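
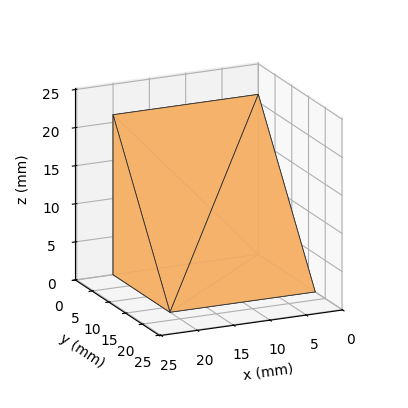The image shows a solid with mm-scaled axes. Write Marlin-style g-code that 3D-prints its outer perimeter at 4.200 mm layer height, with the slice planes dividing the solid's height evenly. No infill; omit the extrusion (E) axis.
Reading the render: the shape is a wedge (ramp): 20 × 17 mm base, rising to 21 mm along the y=0 edge and sloping linearly to z=0 at y=17 (dimensions read to the nearest mm from the axis ticks). For the g-code, the solid's height is divided into equal slices at the stated Δz and each level perimeter traced with G1 moves after a G0 lift.

; perimeter-only toolpath
G21 ; units = mm
G90 ; absolute positioning
G28 ; home
; layer 1
G0 Z4.200
G0 X0.000 Y0.000
G1 X20.000 Y0.000
G1 X20.000 Y13.600
G1 X0.000 Y13.600
G1 X0.000 Y0.000
; layer 2
G0 Z8.400
G0 X0.000 Y0.000
G1 X20.000 Y0.000
G1 X20.000 Y10.200
G1 X0.000 Y10.200
G1 X0.000 Y0.000
; layer 3
G0 Z12.600
G0 X0.000 Y0.000
G1 X20.000 Y0.000
G1 X20.000 Y6.800
G1 X0.000 Y6.800
G1 X0.000 Y0.000
; layer 4
G0 Z16.800
G0 X0.000 Y0.000
G1 X20.000 Y0.000
G1 X20.000 Y3.400
G1 X0.000 Y3.400
G1 X0.000 Y0.000
M2 ; end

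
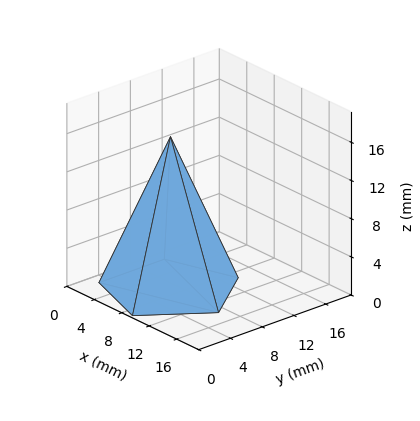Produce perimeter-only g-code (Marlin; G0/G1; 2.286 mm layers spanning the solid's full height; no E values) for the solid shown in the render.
Reading the render: the shape is a regular 5-sided pyramid, base circumscribed radius ≈ 7 mm, apex at z ≈ 16 mm (dimensions read to the nearest mm from the axis ticks). For the g-code, the solid's height is divided into equal slices at the stated Δz and each level perimeter traced with G1 moves after a G0 lift.

; perimeter-only toolpath
G21 ; units = mm
G90 ; absolute positioning
G28 ; home
; layer 1
G0 Z2.286
G0 X13.000 Y7.000
G1 X8.854 Y12.706
G1 X2.146 Y10.526
G1 X2.146 Y3.474
G1 X8.854 Y1.294
G1 X13.000 Y7.000
; layer 2
G0 Z4.571
G0 X12.000 Y7.000
G1 X8.545 Y11.755
G1 X2.955 Y9.939
G1 X2.955 Y4.061
G1 X8.545 Y2.245
G1 X12.000 Y7.000
; layer 3
G0 Z6.857
G0 X11.000 Y7.000
G1 X8.236 Y10.804
G1 X3.764 Y9.351
G1 X3.764 Y4.649
G1 X8.236 Y3.196
G1 X11.000 Y7.000
; layer 4
G0 Z9.143
G0 X10.000 Y7.000
G1 X7.927 Y9.853
G1 X4.573 Y8.763
G1 X4.573 Y5.237
G1 X7.927 Y4.147
G1 X10.000 Y7.000
; layer 5
G0 Z11.429
G0 X9.000 Y7.000
G1 X7.618 Y8.902
G1 X5.382 Y8.175
G1 X5.382 Y5.825
G1 X7.618 Y5.098
G1 X9.000 Y7.000
; layer 6
G0 Z13.714
G0 X8.000 Y7.000
G1 X7.309 Y7.951
G1 X6.191 Y7.588
G1 X6.191 Y6.412
G1 X7.309 Y6.049
G1 X8.000 Y7.000
M2 ; end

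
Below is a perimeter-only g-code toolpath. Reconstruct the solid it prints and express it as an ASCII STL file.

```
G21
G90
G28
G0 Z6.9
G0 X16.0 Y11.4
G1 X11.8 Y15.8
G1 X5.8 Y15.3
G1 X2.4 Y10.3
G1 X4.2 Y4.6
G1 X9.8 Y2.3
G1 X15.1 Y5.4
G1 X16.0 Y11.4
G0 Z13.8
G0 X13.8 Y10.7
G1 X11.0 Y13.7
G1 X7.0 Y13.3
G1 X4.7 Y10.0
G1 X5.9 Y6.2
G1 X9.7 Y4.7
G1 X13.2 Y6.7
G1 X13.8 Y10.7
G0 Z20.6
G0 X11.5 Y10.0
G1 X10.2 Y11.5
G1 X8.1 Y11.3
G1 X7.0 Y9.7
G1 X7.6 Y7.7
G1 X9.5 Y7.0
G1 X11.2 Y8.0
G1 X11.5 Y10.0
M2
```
solid part
  facet normal 0.0000 0.0000 -1.0000
    outer loop
      vertex 4.6 17.3 0.0
      vertex 12.7 18.0 0.0
      vertex 18.2 12.1 0.0
    endloop
  endfacet
  facet normal 0.0000 0.0000 -1.0000
    outer loop
      vertex 0.1 10.7 0.0
      vertex 4.6 17.3 0.0
      vertex 18.2 12.1 0.0
    endloop
  endfacet
  facet normal 0.0000 0.0000 -1.0000
    outer loop
      vertex 2.5 3.0 0.0
      vertex 0.1 10.7 0.0
      vertex 18.2 12.1 0.0
    endloop
  endfacet
  facet normal 0.0000 0.0000 -1.0000
    outer loop
      vertex 10.0 0.0 0.0
      vertex 2.5 3.0 0.0
      vertex 18.2 12.1 0.0
    endloop
  endfacet
  facet normal 0.0000 0.0000 -1.0000
    outer loop
      vertex 17.0 4.1 0.0
      vertex 10.0 0.0 0.0
      vertex 18.2 12.1 0.0
    endloop
  endfacet
  facet normal 0.6994 0.6520 0.2927
    outer loop
      vertex 18.2 12.1 0.0
      vertex 12.7 18.0 0.0
      vertex 9.3 9.3 27.5
    endloop
  endfacet
  facet normal -0.0824 0.9531 0.2913
    outer loop
      vertex 12.7 18.0 0.0
      vertex 4.6 17.3 0.0
      vertex 9.3 9.3 27.5
    endloop
  endfacet
  facet normal -0.7903 0.5388 0.2918
    outer loop
      vertex 4.6 17.3 0.0
      vertex 0.1 10.7 0.0
      vertex 9.3 9.3 27.5
    endloop
  endfacet
  facet normal -0.9134 -0.2847 0.2911
    outer loop
      vertex 0.1 10.7 0.0
      vertex 2.5 3.0 0.0
      vertex 9.3 9.3 27.5
    endloop
  endfacet
  facet normal -0.3553 -0.8882 0.2913
    outer loop
      vertex 2.5 3.0 0.0
      vertex 10.0 0.0 0.0
      vertex 9.3 9.3 27.5
    endloop
  endfacet
  facet normal 0.4835 -0.8254 0.2914
    outer loop
      vertex 10.0 0.0 0.0
      vertex 17.0 4.1 0.0
      vertex 9.3 9.3 27.5
    endloop
  endfacet
  facet normal 0.9459 -0.1419 0.2917
    outer loop
      vertex 17.0 4.1 0.0
      vertex 18.2 12.1 0.0
      vertex 9.3 9.3 27.5
    endloop
  endfacet
endsolid part

The G0 Z moves step by Δz≈6.9 mm. The G1 loops shrink linearly with z, so the solid tapers from its base footprint up to z≈27.5. Closing with a flat bottom cap and the tapered top and triangulating gives 12 facets — a regular 7-sided pyramid, base circumscribed radius ≈ 9.3 mm, apex at z ≈ 27.5 mm.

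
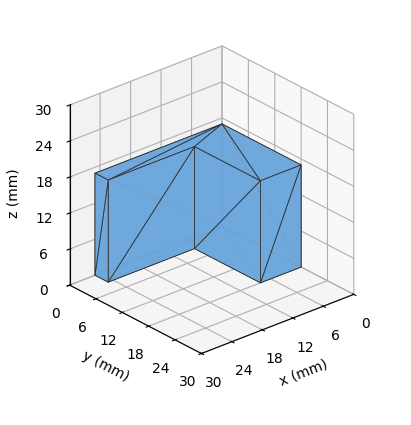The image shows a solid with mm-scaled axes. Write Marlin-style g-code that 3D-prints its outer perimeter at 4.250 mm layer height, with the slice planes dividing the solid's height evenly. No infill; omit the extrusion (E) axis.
Reading the render: the shape is an L-shaped prism: outer 25 × 18 mm, arm thicknesses ≈ 3 mm (horizontal) and 8 mm (vertical), extruded 17 mm in z (dimensions read to the nearest mm from the axis ticks). For the g-code, the solid's height is divided into equal slices at the stated Δz and each level perimeter traced with G1 moves after a G0 lift.

; perimeter-only toolpath
G21 ; units = mm
G90 ; absolute positioning
G28 ; home
; layer 1
G0 Z4.250
G0 X0.000 Y0.000
G1 X25.000 Y0.000
G1 X25.000 Y3.000
G1 X8.000 Y3.000
G1 X8.000 Y18.000
G1 X0.000 Y18.000
G1 X0.000 Y0.000
; layer 2
G0 Z8.500
G0 X0.000 Y0.000
G1 X25.000 Y0.000
G1 X25.000 Y3.000
G1 X8.000 Y3.000
G1 X8.000 Y18.000
G1 X0.000 Y18.000
G1 X0.000 Y0.000
; layer 3
G0 Z12.750
G0 X0.000 Y0.000
G1 X25.000 Y0.000
G1 X25.000 Y3.000
G1 X8.000 Y3.000
G1 X8.000 Y18.000
G1 X0.000 Y18.000
G1 X0.000 Y0.000
; layer 4
G0 Z17.000
G0 X0.000 Y0.000
G1 X25.000 Y0.000
G1 X25.000 Y3.000
G1 X8.000 Y3.000
G1 X8.000 Y18.000
G1 X0.000 Y18.000
G1 X0.000 Y0.000
M2 ; end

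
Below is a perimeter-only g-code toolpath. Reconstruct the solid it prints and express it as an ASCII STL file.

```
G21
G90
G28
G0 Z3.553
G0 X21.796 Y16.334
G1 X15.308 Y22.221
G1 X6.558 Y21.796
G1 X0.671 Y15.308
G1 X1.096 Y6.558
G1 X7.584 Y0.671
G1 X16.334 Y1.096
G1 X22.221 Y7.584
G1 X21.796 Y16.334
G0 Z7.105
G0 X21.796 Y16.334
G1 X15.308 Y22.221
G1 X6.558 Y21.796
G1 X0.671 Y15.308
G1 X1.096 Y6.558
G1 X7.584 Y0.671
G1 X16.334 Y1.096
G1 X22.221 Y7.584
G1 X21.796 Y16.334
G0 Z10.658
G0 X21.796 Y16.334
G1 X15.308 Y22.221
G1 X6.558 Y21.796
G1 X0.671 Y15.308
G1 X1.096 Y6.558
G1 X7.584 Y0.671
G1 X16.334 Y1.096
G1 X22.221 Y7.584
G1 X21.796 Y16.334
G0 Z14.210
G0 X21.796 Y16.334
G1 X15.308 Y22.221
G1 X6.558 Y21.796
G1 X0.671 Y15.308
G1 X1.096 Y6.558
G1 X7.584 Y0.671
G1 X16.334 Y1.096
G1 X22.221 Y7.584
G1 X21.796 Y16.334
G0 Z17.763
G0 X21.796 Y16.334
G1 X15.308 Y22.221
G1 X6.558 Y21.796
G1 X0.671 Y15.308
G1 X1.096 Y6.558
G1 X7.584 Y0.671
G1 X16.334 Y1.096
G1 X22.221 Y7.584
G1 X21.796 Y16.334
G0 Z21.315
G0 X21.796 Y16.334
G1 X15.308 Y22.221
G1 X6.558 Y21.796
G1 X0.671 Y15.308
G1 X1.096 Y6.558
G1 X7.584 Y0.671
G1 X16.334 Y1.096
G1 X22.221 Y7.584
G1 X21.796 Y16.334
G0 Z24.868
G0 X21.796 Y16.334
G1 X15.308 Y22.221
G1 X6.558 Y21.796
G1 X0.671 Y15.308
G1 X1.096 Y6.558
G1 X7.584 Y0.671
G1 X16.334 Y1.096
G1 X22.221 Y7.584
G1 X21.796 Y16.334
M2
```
solid part
  facet normal 0.0000 0.0000 -1.0000
    outer loop
      vertex 6.558 21.796 0.000
      vertex 15.308 22.221 0.000
      vertex 21.796 16.334 0.000
    endloop
  endfacet
  facet normal 0.0000 0.0000 -1.0000
    outer loop
      vertex 0.671 15.308 0.000
      vertex 6.558 21.796 0.000
      vertex 21.796 16.334 0.000
    endloop
  endfacet
  facet normal 0.0000 0.0000 -1.0000
    outer loop
      vertex 1.096 6.558 0.000
      vertex 0.671 15.308 0.000
      vertex 21.796 16.334 0.000
    endloop
  endfacet
  facet normal 0.0000 0.0000 -1.0000
    outer loop
      vertex 7.584 0.671 0.000
      vertex 1.096 6.558 0.000
      vertex 21.796 16.334 0.000
    endloop
  endfacet
  facet normal 0.0000 0.0000 -1.0000
    outer loop
      vertex 16.334 1.096 0.000
      vertex 7.584 0.671 0.000
      vertex 21.796 16.334 0.000
    endloop
  endfacet
  facet normal 0.0000 0.0000 -1.0000
    outer loop
      vertex 22.221 7.584 0.000
      vertex 16.334 1.096 0.000
      vertex 21.796 16.334 0.000
    endloop
  endfacet
  facet normal 0.0000 0.0000 1.0000
    outer loop
      vertex 21.796 16.334 24.868
      vertex 15.308 22.221 24.868
      vertex 6.558 21.796 24.868
    endloop
  endfacet
  facet normal 0.0000 0.0000 1.0000
    outer loop
      vertex 21.796 16.334 24.868
      vertex 6.558 21.796 24.868
      vertex 0.671 15.308 24.868
    endloop
  endfacet
  facet normal 0.0000 0.0000 1.0000
    outer loop
      vertex 21.796 16.334 24.868
      vertex 0.671 15.308 24.868
      vertex 1.096 6.558 24.868
    endloop
  endfacet
  facet normal 0.0000 0.0000 1.0000
    outer loop
      vertex 21.796 16.334 24.868
      vertex 1.096 6.558 24.868
      vertex 7.584 0.671 24.868
    endloop
  endfacet
  facet normal 0.0000 0.0000 1.0000
    outer loop
      vertex 21.796 16.334 24.868
      vertex 7.584 0.671 24.868
      vertex 16.334 1.096 24.868
    endloop
  endfacet
  facet normal 0.0000 0.0000 1.0000
    outer loop
      vertex 21.796 16.334 24.868
      vertex 16.334 1.096 24.868
      vertex 22.221 7.584 24.868
    endloop
  endfacet
  facet normal 0.6720 0.7406 0.0000
    outer loop
      vertex 21.796 16.334 0.000
      vertex 15.308 22.221 0.000
      vertex 15.308 22.221 24.868
    endloop
  endfacet
  facet normal 0.6720 0.7406 0.0000
    outer loop
      vertex 21.796 16.334 0.000
      vertex 15.308 22.221 24.868
      vertex 21.796 16.334 24.868
    endloop
  endfacet
  facet normal -0.0485 0.9988 0.0000
    outer loop
      vertex 15.308 22.221 0.000
      vertex 6.558 21.796 0.000
      vertex 6.558 21.796 24.868
    endloop
  endfacet
  facet normal -0.0485 0.9988 0.0000
    outer loop
      vertex 15.308 22.221 0.000
      vertex 6.558 21.796 24.868
      vertex 15.308 22.221 24.868
    endloop
  endfacet
  facet normal -0.7406 0.6720 0.0000
    outer loop
      vertex 6.558 21.796 0.000
      vertex 0.671 15.308 0.000
      vertex 0.671 15.308 24.868
    endloop
  endfacet
  facet normal -0.7406 0.6720 0.0000
    outer loop
      vertex 6.558 21.796 0.000
      vertex 0.671 15.308 24.868
      vertex 6.558 21.796 24.868
    endloop
  endfacet
  facet normal -0.9988 -0.0485 0.0000
    outer loop
      vertex 0.671 15.308 0.000
      vertex 1.096 6.558 0.000
      vertex 1.096 6.558 24.868
    endloop
  endfacet
  facet normal -0.9988 -0.0485 0.0000
    outer loop
      vertex 0.671 15.308 0.000
      vertex 1.096 6.558 24.868
      vertex 0.671 15.308 24.868
    endloop
  endfacet
  facet normal -0.6720 -0.7406 0.0000
    outer loop
      vertex 1.096 6.558 0.000
      vertex 7.584 0.671 0.000
      vertex 7.584 0.671 24.868
    endloop
  endfacet
  facet normal -0.6720 -0.7406 0.0000
    outer loop
      vertex 1.096 6.558 0.000
      vertex 7.584 0.671 24.868
      vertex 1.096 6.558 24.868
    endloop
  endfacet
  facet normal 0.0485 -0.9988 0.0000
    outer loop
      vertex 7.584 0.671 0.000
      vertex 16.334 1.096 0.000
      vertex 16.334 1.096 24.868
    endloop
  endfacet
  facet normal 0.0485 -0.9988 0.0000
    outer loop
      vertex 7.584 0.671 0.000
      vertex 16.334 1.096 24.868
      vertex 7.584 0.671 24.868
    endloop
  endfacet
  facet normal 0.7406 -0.6720 0.0000
    outer loop
      vertex 16.334 1.096 0.000
      vertex 22.221 7.584 0.000
      vertex 22.221 7.584 24.868
    endloop
  endfacet
  facet normal 0.7406 -0.6720 0.0000
    outer loop
      vertex 16.334 1.096 0.000
      vertex 22.221 7.584 24.868
      vertex 16.334 1.096 24.868
    endloop
  endfacet
  facet normal 0.9988 0.0485 0.0000
    outer loop
      vertex 22.221 7.584 0.000
      vertex 21.796 16.334 0.000
      vertex 21.796 16.334 24.868
    endloop
  endfacet
  facet normal 0.9988 0.0485 0.0000
    outer loop
      vertex 22.221 7.584 0.000
      vertex 21.796 16.334 24.868
      vertex 22.221 7.584 24.868
    endloop
  endfacet
endsolid part

The G0 Z moves step by Δz≈3.553 mm. Every layer's G1 loop is the same polygon, so the solid is a straight extrusion of it from z=0 to z≈24.9. Closing with flat bottom and top caps and triangulating gives 28 facets — a regular 8-sided prism (a cylinder approximated with 8 flat sides), circumscribed radius ≈ 11.4 mm, height ≈ 24.9 mm.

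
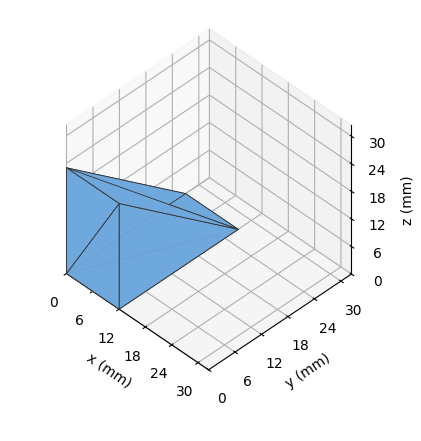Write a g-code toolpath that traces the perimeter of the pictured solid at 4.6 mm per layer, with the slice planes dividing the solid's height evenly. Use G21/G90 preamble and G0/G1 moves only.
Reading the render: the shape is a wedge (ramp): 12 × 27 mm base, rising to 23 mm along the y=0 edge and sloping linearly to z=0 at y=27 (dimensions read to the nearest mm from the axis ticks). For the g-code, the solid's height is divided into equal slices at the stated Δz and each level perimeter traced with G1 moves after a G0 lift.

; perimeter-only toolpath
G21 ; units = mm
G90 ; absolute positioning
G28 ; home
; layer 1
G0 Z4.6
G0 X0.0 Y0.0
G1 X12.0 Y0.0
G1 X12.0 Y21.6
G1 X0.0 Y21.6
G1 X0.0 Y0.0
; layer 2
G0 Z9.2
G0 X0.0 Y0.0
G1 X12.0 Y0.0
G1 X12.0 Y16.2
G1 X0.0 Y16.2
G1 X0.0 Y0.0
; layer 3
G0 Z13.8
G0 X0.0 Y0.0
G1 X12.0 Y0.0
G1 X12.0 Y10.8
G1 X0.0 Y10.8
G1 X0.0 Y0.0
; layer 4
G0 Z18.4
G0 X0.0 Y0.0
G1 X12.0 Y0.0
G1 X12.0 Y5.4
G1 X0.0 Y5.4
G1 X0.0 Y0.0
M2 ; end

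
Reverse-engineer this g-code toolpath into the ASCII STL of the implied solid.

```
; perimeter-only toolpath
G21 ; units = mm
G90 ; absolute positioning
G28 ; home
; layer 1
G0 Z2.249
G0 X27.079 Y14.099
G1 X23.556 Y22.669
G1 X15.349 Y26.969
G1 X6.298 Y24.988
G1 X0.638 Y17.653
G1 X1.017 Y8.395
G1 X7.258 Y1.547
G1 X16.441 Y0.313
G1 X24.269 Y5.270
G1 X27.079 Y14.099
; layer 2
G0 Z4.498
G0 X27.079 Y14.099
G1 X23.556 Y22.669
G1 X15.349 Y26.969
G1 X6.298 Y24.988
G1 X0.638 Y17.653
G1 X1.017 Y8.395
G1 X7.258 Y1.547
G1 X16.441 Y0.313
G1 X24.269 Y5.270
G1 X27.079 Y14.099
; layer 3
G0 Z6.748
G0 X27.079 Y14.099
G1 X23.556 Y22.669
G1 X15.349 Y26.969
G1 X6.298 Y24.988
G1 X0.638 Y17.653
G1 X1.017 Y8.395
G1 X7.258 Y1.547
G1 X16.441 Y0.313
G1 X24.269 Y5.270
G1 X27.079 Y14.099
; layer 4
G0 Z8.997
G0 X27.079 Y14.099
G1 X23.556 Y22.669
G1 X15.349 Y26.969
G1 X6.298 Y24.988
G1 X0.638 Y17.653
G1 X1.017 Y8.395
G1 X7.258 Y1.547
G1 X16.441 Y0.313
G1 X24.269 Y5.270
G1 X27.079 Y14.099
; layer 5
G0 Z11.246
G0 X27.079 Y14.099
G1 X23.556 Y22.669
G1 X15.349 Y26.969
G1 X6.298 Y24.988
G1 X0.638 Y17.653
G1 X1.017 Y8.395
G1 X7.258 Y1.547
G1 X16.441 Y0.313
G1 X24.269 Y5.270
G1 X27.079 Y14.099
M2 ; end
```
solid part
  facet normal 0.0000 0.0000 -1.0000
    outer loop
      vertex 15.349 26.969 0.000
      vertex 23.556 22.669 0.000
      vertex 27.079 14.099 0.000
    endloop
  endfacet
  facet normal 0.0000 0.0000 -1.0000
    outer loop
      vertex 6.298 24.988 0.000
      vertex 15.349 26.969 0.000
      vertex 27.079 14.099 0.000
    endloop
  endfacet
  facet normal 0.0000 0.0000 -1.0000
    outer loop
      vertex 0.638 17.653 0.000
      vertex 6.298 24.988 0.000
      vertex 27.079 14.099 0.000
    endloop
  endfacet
  facet normal 0.0000 0.0000 -1.0000
    outer loop
      vertex 1.017 8.395 0.000
      vertex 0.638 17.653 0.000
      vertex 27.079 14.099 0.000
    endloop
  endfacet
  facet normal 0.0000 0.0000 -1.0000
    outer loop
      vertex 7.258 1.547 0.000
      vertex 1.017 8.395 0.000
      vertex 27.079 14.099 0.000
    endloop
  endfacet
  facet normal 0.0000 0.0000 -1.0000
    outer loop
      vertex 16.441 0.313 0.000
      vertex 7.258 1.547 0.000
      vertex 27.079 14.099 0.000
    endloop
  endfacet
  facet normal 0.0000 0.0000 -1.0000
    outer loop
      vertex 24.269 5.270 0.000
      vertex 16.441 0.313 0.000
      vertex 27.079 14.099 0.000
    endloop
  endfacet
  facet normal 0.0000 0.0000 1.0000
    outer loop
      vertex 27.079 14.099 11.246
      vertex 23.556 22.669 11.246
      vertex 15.349 26.969 11.246
    endloop
  endfacet
  facet normal 0.0000 0.0000 1.0000
    outer loop
      vertex 27.079 14.099 11.246
      vertex 15.349 26.969 11.246
      vertex 6.298 24.988 11.246
    endloop
  endfacet
  facet normal 0.0000 0.0000 1.0000
    outer loop
      vertex 27.079 14.099 11.246
      vertex 6.298 24.988 11.246
      vertex 0.638 17.653 11.246
    endloop
  endfacet
  facet normal 0.0000 0.0000 1.0000
    outer loop
      vertex 27.079 14.099 11.246
      vertex 0.638 17.653 11.246
      vertex 1.017 8.395 11.246
    endloop
  endfacet
  facet normal 0.0000 0.0000 1.0000
    outer loop
      vertex 27.079 14.099 11.246
      vertex 1.017 8.395 11.246
      vertex 7.258 1.547 11.246
    endloop
  endfacet
  facet normal 0.0000 0.0000 1.0000
    outer loop
      vertex 27.079 14.099 11.246
      vertex 7.258 1.547 11.246
      vertex 16.441 0.313 11.246
    endloop
  endfacet
  facet normal 0.0000 0.0000 1.0000
    outer loop
      vertex 27.079 14.099 11.246
      vertex 16.441 0.313 11.246
      vertex 24.269 5.270 11.246
    endloop
  endfacet
  facet normal 0.9249 0.3802 0.0000
    outer loop
      vertex 27.079 14.099 0.000
      vertex 23.556 22.669 0.000
      vertex 23.556 22.669 11.246
    endloop
  endfacet
  facet normal 0.9249 0.3802 0.0000
    outer loop
      vertex 27.079 14.099 0.000
      vertex 23.556 22.669 11.246
      vertex 27.079 14.099 11.246
    endloop
  endfacet
  facet normal 0.4641 0.8858 0.0000
    outer loop
      vertex 23.556 22.669 0.000
      vertex 15.349 26.969 0.000
      vertex 15.349 26.969 11.246
    endloop
  endfacet
  facet normal 0.4641 0.8858 0.0000
    outer loop
      vertex 23.556 22.669 0.000
      vertex 15.349 26.969 11.246
      vertex 23.556 22.669 11.246
    endloop
  endfacet
  facet normal -0.2138 0.9769 0.0000
    outer loop
      vertex 15.349 26.969 0.000
      vertex 6.298 24.988 0.000
      vertex 6.298 24.988 11.246
    endloop
  endfacet
  facet normal -0.2138 0.9769 0.0000
    outer loop
      vertex 15.349 26.969 0.000
      vertex 6.298 24.988 11.246
      vertex 15.349 26.969 11.246
    endloop
  endfacet
  facet normal -0.7917 0.6109 0.0000
    outer loop
      vertex 6.298 24.988 0.000
      vertex 0.638 17.653 0.000
      vertex 0.638 17.653 11.246
    endloop
  endfacet
  facet normal -0.7917 0.6109 0.0000
    outer loop
      vertex 6.298 24.988 0.000
      vertex 0.638 17.653 11.246
      vertex 6.298 24.988 11.246
    endloop
  endfacet
  facet normal -0.9992 -0.0409 0.0000
    outer loop
      vertex 0.638 17.653 0.000
      vertex 1.017 8.395 0.000
      vertex 1.017 8.395 11.246
    endloop
  endfacet
  facet normal -0.9992 -0.0409 0.0000
    outer loop
      vertex 0.638 17.653 0.000
      vertex 1.017 8.395 11.246
      vertex 0.638 17.653 11.246
    endloop
  endfacet
  facet normal -0.7391 -0.6736 0.0000
    outer loop
      vertex 1.017 8.395 0.000
      vertex 7.258 1.547 0.000
      vertex 7.258 1.547 11.246
    endloop
  endfacet
  facet normal -0.7391 -0.6736 0.0000
    outer loop
      vertex 1.017 8.395 0.000
      vertex 7.258 1.547 11.246
      vertex 1.017 8.395 11.246
    endloop
  endfacet
  facet normal -0.1332 -0.9911 0.0000
    outer loop
      vertex 7.258 1.547 0.000
      vertex 16.441 0.313 0.000
      vertex 16.441 0.313 11.246
    endloop
  endfacet
  facet normal -0.1332 -0.9911 0.0000
    outer loop
      vertex 7.258 1.547 0.000
      vertex 16.441 0.313 11.246
      vertex 7.258 1.547 11.246
    endloop
  endfacet
  facet normal 0.5350 -0.8449 0.0000
    outer loop
      vertex 16.441 0.313 0.000
      vertex 24.269 5.270 0.000
      vertex 24.269 5.270 11.246
    endloop
  endfacet
  facet normal 0.5350 -0.8449 0.0000
    outer loop
      vertex 16.441 0.313 0.000
      vertex 24.269 5.270 11.246
      vertex 16.441 0.313 11.246
    endloop
  endfacet
  facet normal 0.9529 -0.3033 0.0000
    outer loop
      vertex 24.269 5.270 0.000
      vertex 27.079 14.099 0.000
      vertex 27.079 14.099 11.246
    endloop
  endfacet
  facet normal 0.9529 -0.3033 0.0000
    outer loop
      vertex 24.269 5.270 0.000
      vertex 27.079 14.099 11.246
      vertex 24.269 5.270 11.246
    endloop
  endfacet
endsolid part

The G0 Z moves step by Δz≈2.249 mm. Every layer's G1 loop is the same polygon, so the solid is a straight extrusion of it from z=0 to z≈11.2. Closing with flat bottom and top caps and triangulating gives 32 facets — a regular 9-sided prism (a cylinder approximated with 9 flat sides), circumscribed radius ≈ 13.5 mm, height ≈ 11.2 mm.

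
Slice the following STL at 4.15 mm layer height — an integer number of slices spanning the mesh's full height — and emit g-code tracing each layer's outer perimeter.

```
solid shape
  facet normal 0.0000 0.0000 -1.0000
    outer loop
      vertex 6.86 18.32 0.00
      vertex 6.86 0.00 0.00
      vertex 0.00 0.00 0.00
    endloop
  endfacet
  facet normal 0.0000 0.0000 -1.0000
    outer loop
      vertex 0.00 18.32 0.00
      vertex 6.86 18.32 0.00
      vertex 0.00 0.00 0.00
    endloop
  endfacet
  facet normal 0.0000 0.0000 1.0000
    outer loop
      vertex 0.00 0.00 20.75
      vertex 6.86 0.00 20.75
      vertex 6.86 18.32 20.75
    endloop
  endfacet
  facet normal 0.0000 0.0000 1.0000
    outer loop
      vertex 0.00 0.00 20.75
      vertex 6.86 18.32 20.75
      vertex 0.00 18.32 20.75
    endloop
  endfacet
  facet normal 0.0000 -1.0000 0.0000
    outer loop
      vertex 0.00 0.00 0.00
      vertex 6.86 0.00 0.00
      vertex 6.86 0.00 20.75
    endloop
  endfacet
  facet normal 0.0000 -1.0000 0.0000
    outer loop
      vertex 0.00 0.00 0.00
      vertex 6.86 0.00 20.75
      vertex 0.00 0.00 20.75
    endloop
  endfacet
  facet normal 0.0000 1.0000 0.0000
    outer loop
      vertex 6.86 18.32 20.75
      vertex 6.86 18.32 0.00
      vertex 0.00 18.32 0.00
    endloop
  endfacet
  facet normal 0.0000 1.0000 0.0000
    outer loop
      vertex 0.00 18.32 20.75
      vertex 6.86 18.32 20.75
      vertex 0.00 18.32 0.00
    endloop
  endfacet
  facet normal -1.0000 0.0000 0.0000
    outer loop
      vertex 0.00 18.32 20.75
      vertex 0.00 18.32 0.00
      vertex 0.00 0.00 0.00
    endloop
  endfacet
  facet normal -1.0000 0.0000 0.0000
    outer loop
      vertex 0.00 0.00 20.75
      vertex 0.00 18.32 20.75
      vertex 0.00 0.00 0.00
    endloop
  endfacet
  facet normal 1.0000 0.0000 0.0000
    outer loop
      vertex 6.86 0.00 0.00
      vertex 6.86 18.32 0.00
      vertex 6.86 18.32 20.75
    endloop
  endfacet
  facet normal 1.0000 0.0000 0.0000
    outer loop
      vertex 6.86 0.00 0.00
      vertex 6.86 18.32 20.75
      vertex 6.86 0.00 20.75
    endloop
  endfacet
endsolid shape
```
; perimeter-only toolpath
G21 ; units = mm
G90 ; absolute positioning
G28 ; home
; layer 1
G0 Z4.15
G0 X0.00 Y0.00
G1 X6.86 Y0.00
G1 X6.86 Y18.32
G1 X0.00 Y18.32
G1 X0.00 Y0.00
; layer 2
G0 Z8.30
G0 X0.00 Y0.00
G1 X6.86 Y0.00
G1 X6.86 Y18.32
G1 X0.00 Y18.32
G1 X0.00 Y0.00
; layer 3
G0 Z12.45
G0 X0.00 Y0.00
G1 X6.86 Y0.00
G1 X6.86 Y18.32
G1 X0.00 Y18.32
G1 X0.00 Y0.00
; layer 4
G0 Z16.60
G0 X0.00 Y0.00
G1 X6.86 Y0.00
G1 X6.86 Y18.32
G1 X0.00 Y18.32
G1 X0.00 Y0.00
; layer 5
G0 Z20.75
G0 X0.00 Y0.00
G1 X6.86 Y0.00
G1 X6.86 Y18.32
G1 X0.00 Y18.32
G1 X0.00 Y0.00
M2 ; end

The solid is a rectangular box, roughly 6.86 × 18.3 mm footprint and 20.8 mm tall. Slicing at Δz = 4.15 mm — 5 equal slices spanning the solid's height, so layer i sits at z = i·h/5 — gives 5 non-empty perimeters. Each is a 4-segment closed polygon; G0 lifts to the layer z and rapids to the start vertex, then G1 traces the edges.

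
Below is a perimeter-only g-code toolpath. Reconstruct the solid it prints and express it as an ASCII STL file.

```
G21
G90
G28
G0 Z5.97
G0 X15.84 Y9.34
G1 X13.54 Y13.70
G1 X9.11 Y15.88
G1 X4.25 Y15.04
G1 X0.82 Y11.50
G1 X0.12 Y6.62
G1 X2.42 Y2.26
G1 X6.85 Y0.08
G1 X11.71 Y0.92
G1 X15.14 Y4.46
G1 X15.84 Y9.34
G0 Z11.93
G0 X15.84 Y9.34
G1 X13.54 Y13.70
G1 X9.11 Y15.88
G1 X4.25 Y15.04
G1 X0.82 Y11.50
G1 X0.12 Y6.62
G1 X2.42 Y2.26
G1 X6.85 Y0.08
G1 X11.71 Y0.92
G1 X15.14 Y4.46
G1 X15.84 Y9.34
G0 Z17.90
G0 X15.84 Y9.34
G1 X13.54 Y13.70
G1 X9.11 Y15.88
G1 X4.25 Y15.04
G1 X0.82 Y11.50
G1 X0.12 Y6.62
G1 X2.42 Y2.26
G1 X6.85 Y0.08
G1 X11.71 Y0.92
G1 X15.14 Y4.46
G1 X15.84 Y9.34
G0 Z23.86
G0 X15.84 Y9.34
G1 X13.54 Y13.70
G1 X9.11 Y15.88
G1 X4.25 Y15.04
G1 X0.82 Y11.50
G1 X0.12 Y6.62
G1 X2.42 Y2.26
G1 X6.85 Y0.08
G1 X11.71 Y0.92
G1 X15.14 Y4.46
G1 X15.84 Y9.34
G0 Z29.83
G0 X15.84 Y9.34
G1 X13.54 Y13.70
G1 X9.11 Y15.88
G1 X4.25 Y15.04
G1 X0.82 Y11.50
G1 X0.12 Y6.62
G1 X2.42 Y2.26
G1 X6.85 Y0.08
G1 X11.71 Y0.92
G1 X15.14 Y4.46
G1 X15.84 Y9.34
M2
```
solid part
  facet normal 0.0000 0.0000 -1.0000
    outer loop
      vertex 9.11 15.88 0.00
      vertex 13.54 13.70 0.00
      vertex 15.84 9.34 0.00
    endloop
  endfacet
  facet normal 0.0000 0.0000 -1.0000
    outer loop
      vertex 4.25 15.04 0.00
      vertex 9.11 15.88 0.00
      vertex 15.84 9.34 0.00
    endloop
  endfacet
  facet normal 0.0000 0.0000 -1.0000
    outer loop
      vertex 0.82 11.50 0.00
      vertex 4.25 15.04 0.00
      vertex 15.84 9.34 0.00
    endloop
  endfacet
  facet normal 0.0000 0.0000 -1.0000
    outer loop
      vertex 0.12 6.62 0.00
      vertex 0.82 11.50 0.00
      vertex 15.84 9.34 0.00
    endloop
  endfacet
  facet normal 0.0000 0.0000 -1.0000
    outer loop
      vertex 2.42 2.26 0.00
      vertex 0.12 6.62 0.00
      vertex 15.84 9.34 0.00
    endloop
  endfacet
  facet normal 0.0000 0.0000 -1.0000
    outer loop
      vertex 6.85 0.08 0.00
      vertex 2.42 2.26 0.00
      vertex 15.84 9.34 0.00
    endloop
  endfacet
  facet normal 0.0000 0.0000 -1.0000
    outer loop
      vertex 11.71 0.92 0.00
      vertex 6.85 0.08 0.00
      vertex 15.84 9.34 0.00
    endloop
  endfacet
  facet normal 0.0000 0.0000 -1.0000
    outer loop
      vertex 15.14 4.46 0.00
      vertex 11.71 0.92 0.00
      vertex 15.84 9.34 0.00
    endloop
  endfacet
  facet normal 0.0000 0.0000 1.0000
    outer loop
      vertex 15.84 9.34 29.83
      vertex 13.54 13.70 29.83
      vertex 9.11 15.88 29.83
    endloop
  endfacet
  facet normal 0.0000 0.0000 1.0000
    outer loop
      vertex 15.84 9.34 29.83
      vertex 9.11 15.88 29.83
      vertex 4.25 15.04 29.83
    endloop
  endfacet
  facet normal 0.0000 0.0000 1.0000
    outer loop
      vertex 15.84 9.34 29.83
      vertex 4.25 15.04 29.83
      vertex 0.82 11.50 29.83
    endloop
  endfacet
  facet normal 0.0000 0.0000 1.0000
    outer loop
      vertex 15.84 9.34 29.83
      vertex 0.82 11.50 29.83
      vertex 0.12 6.62 29.83
    endloop
  endfacet
  facet normal 0.0000 0.0000 1.0000
    outer loop
      vertex 15.84 9.34 29.83
      vertex 0.12 6.62 29.83
      vertex 2.42 2.26 29.83
    endloop
  endfacet
  facet normal 0.0000 0.0000 1.0000
    outer loop
      vertex 15.84 9.34 29.83
      vertex 2.42 2.26 29.83
      vertex 6.85 0.08 29.83
    endloop
  endfacet
  facet normal 0.0000 0.0000 1.0000
    outer loop
      vertex 15.84 9.34 29.83
      vertex 6.85 0.08 29.83
      vertex 11.71 0.92 29.83
    endloop
  endfacet
  facet normal 0.0000 0.0000 1.0000
    outer loop
      vertex 15.84 9.34 29.83
      vertex 11.71 0.92 29.83
      vertex 15.14 4.46 29.83
    endloop
  endfacet
  facet normal 0.8845 0.4666 0.0000
    outer loop
      vertex 15.84 9.34 0.00
      vertex 13.54 13.70 0.00
      vertex 13.54 13.70 29.83
    endloop
  endfacet
  facet normal 0.8845 0.4666 0.0000
    outer loop
      vertex 15.84 9.34 0.00
      vertex 13.54 13.70 29.83
      vertex 15.84 9.34 29.83
    endloop
  endfacet
  facet normal 0.4415 0.8972 0.0000
    outer loop
      vertex 13.54 13.70 0.00
      vertex 9.11 15.88 0.00
      vertex 9.11 15.88 29.83
    endloop
  endfacet
  facet normal 0.4415 0.8972 0.0000
    outer loop
      vertex 13.54 13.70 0.00
      vertex 9.11 15.88 29.83
      vertex 13.54 13.70 29.83
    endloop
  endfacet
  facet normal -0.1703 0.9854 0.0000
    outer loop
      vertex 9.11 15.88 0.00
      vertex 4.25 15.04 0.00
      vertex 4.25 15.04 29.83
    endloop
  endfacet
  facet normal -0.1703 0.9854 0.0000
    outer loop
      vertex 9.11 15.88 0.00
      vertex 4.25 15.04 29.83
      vertex 9.11 15.88 29.83
    endloop
  endfacet
  facet normal -0.7182 0.6959 0.0000
    outer loop
      vertex 4.25 15.04 0.00
      vertex 0.82 11.50 0.00
      vertex 0.82 11.50 29.83
    endloop
  endfacet
  facet normal -0.7182 0.6959 0.0000
    outer loop
      vertex 4.25 15.04 0.00
      vertex 0.82 11.50 29.83
      vertex 4.25 15.04 29.83
    endloop
  endfacet
  facet normal -0.9899 0.1420 0.0000
    outer loop
      vertex 0.82 11.50 0.00
      vertex 0.12 6.62 0.00
      vertex 0.12 6.62 29.83
    endloop
  endfacet
  facet normal -0.9899 0.1420 0.0000
    outer loop
      vertex 0.82 11.50 0.00
      vertex 0.12 6.62 29.83
      vertex 0.82 11.50 29.83
    endloop
  endfacet
  facet normal -0.8845 -0.4666 0.0000
    outer loop
      vertex 0.12 6.62 0.00
      vertex 2.42 2.26 0.00
      vertex 2.42 2.26 29.83
    endloop
  endfacet
  facet normal -0.8845 -0.4666 0.0000
    outer loop
      vertex 0.12 6.62 0.00
      vertex 2.42 2.26 29.83
      vertex 0.12 6.62 29.83
    endloop
  endfacet
  facet normal -0.4415 -0.8972 0.0000
    outer loop
      vertex 2.42 2.26 0.00
      vertex 6.85 0.08 0.00
      vertex 6.85 0.08 29.83
    endloop
  endfacet
  facet normal -0.4415 -0.8972 0.0000
    outer loop
      vertex 2.42 2.26 0.00
      vertex 6.85 0.08 29.83
      vertex 2.42 2.26 29.83
    endloop
  endfacet
  facet normal 0.1703 -0.9854 0.0000
    outer loop
      vertex 6.85 0.08 0.00
      vertex 11.71 0.92 0.00
      vertex 11.71 0.92 29.83
    endloop
  endfacet
  facet normal 0.1703 -0.9854 0.0000
    outer loop
      vertex 6.85 0.08 0.00
      vertex 11.71 0.92 29.83
      vertex 6.85 0.08 29.83
    endloop
  endfacet
  facet normal 0.7182 -0.6959 0.0000
    outer loop
      vertex 11.71 0.92 0.00
      vertex 15.14 4.46 0.00
      vertex 15.14 4.46 29.83
    endloop
  endfacet
  facet normal 0.7182 -0.6959 0.0000
    outer loop
      vertex 11.71 0.92 0.00
      vertex 15.14 4.46 29.83
      vertex 11.71 0.92 29.83
    endloop
  endfacet
  facet normal 0.9899 -0.1420 0.0000
    outer loop
      vertex 15.14 4.46 0.00
      vertex 15.84 9.34 0.00
      vertex 15.84 9.34 29.83
    endloop
  endfacet
  facet normal 0.9899 -0.1420 0.0000
    outer loop
      vertex 15.14 4.46 0.00
      vertex 15.84 9.34 29.83
      vertex 15.14 4.46 29.83
    endloop
  endfacet
endsolid part

The G0 Z moves step by Δz≈5.97 mm. Every layer's G1 loop is the same polygon, so the solid is a straight extrusion of it from z=0 to z≈29.8. Closing with flat bottom and top caps and triangulating gives 36 facets — a regular 10-sided prism (a cylinder approximated with 10 flat sides), circumscribed radius ≈ 7.98 mm, height ≈ 29.8 mm.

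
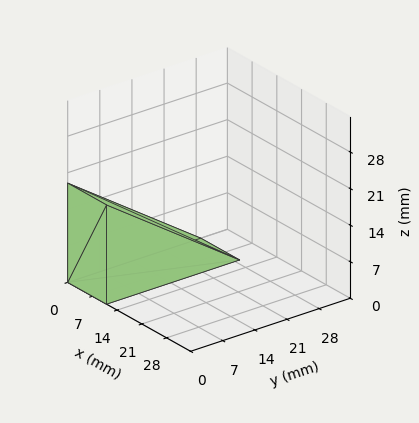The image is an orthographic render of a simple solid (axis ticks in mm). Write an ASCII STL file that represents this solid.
Reading the render: the shape is a wedge (ramp): 11 × 29 mm base, rising to 19 mm along the y=0 edge and sloping linearly to z=0 at y=29 (dimensions read to the nearest mm from the axis ticks). For the STL, each face is triangulated and given an outward normal.

solid part
  facet normal 0.0000 0.0000 -1.0000
    outer loop
      vertex 11.00 29.00 0.00
      vertex 11.00 0.00 0.00
      vertex 0.00 0.00 0.00
    endloop
  endfacet
  facet normal 0.0000 0.0000 -1.0000
    outer loop
      vertex 0.00 29.00 0.00
      vertex 11.00 29.00 0.00
      vertex 0.00 0.00 0.00
    endloop
  endfacet
  facet normal 0.0000 -1.0000 0.0000
    outer loop
      vertex 0.00 0.00 0.00
      vertex 11.00 0.00 0.00
      vertex 11.00 0.00 19.00
    endloop
  endfacet
  facet normal 0.0000 -1.0000 0.0000
    outer loop
      vertex 0.00 0.00 0.00
      vertex 11.00 0.00 19.00
      vertex 0.00 0.00 19.00
    endloop
  endfacet
  facet normal 0.0000 0.5480 0.8365
    outer loop
      vertex 0.00 0.00 19.00
      vertex 11.00 0.00 19.00
      vertex 11.00 29.00 0.00
    endloop
  endfacet
  facet normal 0.0000 0.5480 0.8365
    outer loop
      vertex 0.00 0.00 19.00
      vertex 11.00 29.00 0.00
      vertex 0.00 29.00 0.00
    endloop
  endfacet
  facet normal -1.0000 0.0000 0.0000
    outer loop
      vertex 0.00 0.00 19.00
      vertex 0.00 29.00 0.00
      vertex 0.00 0.00 0.00
    endloop
  endfacet
  facet normal 1.0000 0.0000 0.0000
    outer loop
      vertex 11.00 0.00 0.00
      vertex 11.00 29.00 0.00
      vertex 11.00 0.00 19.00
    endloop
  endfacet
endsolid part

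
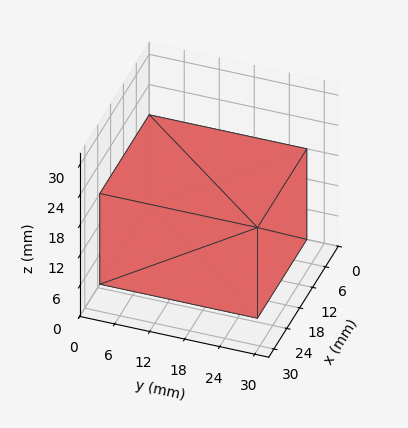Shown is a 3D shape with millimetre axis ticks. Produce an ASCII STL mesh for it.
Reading the render: the shape is a rectangular box, roughly 23 × 27 mm footprint and 18 mm tall (dimensions read to the nearest mm from the axis ticks). For the STL, each face is triangulated and given an outward normal.

solid part
  facet normal 0.0000 0.0000 -1.0000
    outer loop
      vertex 23.00 27.00 0.00
      vertex 23.00 0.00 0.00
      vertex 0.00 0.00 0.00
    endloop
  endfacet
  facet normal 0.0000 0.0000 -1.0000
    outer loop
      vertex 0.00 27.00 0.00
      vertex 23.00 27.00 0.00
      vertex 0.00 0.00 0.00
    endloop
  endfacet
  facet normal 0.0000 0.0000 1.0000
    outer loop
      vertex 0.00 0.00 18.00
      vertex 23.00 0.00 18.00
      vertex 23.00 27.00 18.00
    endloop
  endfacet
  facet normal 0.0000 0.0000 1.0000
    outer loop
      vertex 0.00 0.00 18.00
      vertex 23.00 27.00 18.00
      vertex 0.00 27.00 18.00
    endloop
  endfacet
  facet normal 0.0000 -1.0000 0.0000
    outer loop
      vertex 0.00 0.00 0.00
      vertex 23.00 0.00 0.00
      vertex 23.00 0.00 18.00
    endloop
  endfacet
  facet normal 0.0000 -1.0000 0.0000
    outer loop
      vertex 0.00 0.00 0.00
      vertex 23.00 0.00 18.00
      vertex 0.00 0.00 18.00
    endloop
  endfacet
  facet normal 0.0000 1.0000 0.0000
    outer loop
      vertex 23.00 27.00 18.00
      vertex 23.00 27.00 0.00
      vertex 0.00 27.00 0.00
    endloop
  endfacet
  facet normal 0.0000 1.0000 0.0000
    outer loop
      vertex 0.00 27.00 18.00
      vertex 23.00 27.00 18.00
      vertex 0.00 27.00 0.00
    endloop
  endfacet
  facet normal -1.0000 0.0000 0.0000
    outer loop
      vertex 0.00 27.00 18.00
      vertex 0.00 27.00 0.00
      vertex 0.00 0.00 0.00
    endloop
  endfacet
  facet normal -1.0000 0.0000 0.0000
    outer loop
      vertex 0.00 0.00 18.00
      vertex 0.00 27.00 18.00
      vertex 0.00 0.00 0.00
    endloop
  endfacet
  facet normal 1.0000 0.0000 0.0000
    outer loop
      vertex 23.00 0.00 0.00
      vertex 23.00 27.00 0.00
      vertex 23.00 27.00 18.00
    endloop
  endfacet
  facet normal 1.0000 0.0000 0.0000
    outer loop
      vertex 23.00 0.00 0.00
      vertex 23.00 27.00 18.00
      vertex 23.00 0.00 18.00
    endloop
  endfacet
endsolid part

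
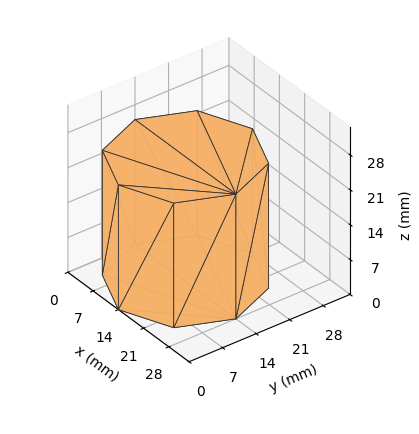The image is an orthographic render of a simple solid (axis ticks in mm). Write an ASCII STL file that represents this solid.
Reading the render: the shape is a regular 8-sided prism (a cylinder approximated with 8 flat sides), circumscribed radius ≈ 14 mm, height ≈ 25 mm (dimensions read to the nearest mm from the axis ticks). For the STL, each face is triangulated and given an outward normal.

solid part
  facet normal 0.0000 0.0000 -1.0000
    outer loop
      vertex 14.0 28.0 0.0
      vertex 23.9 23.9 0.0
      vertex 28.0 14.0 0.0
    endloop
  endfacet
  facet normal 0.0000 0.0000 -1.0000
    outer loop
      vertex 4.1 23.9 0.0
      vertex 14.0 28.0 0.0
      vertex 28.0 14.0 0.0
    endloop
  endfacet
  facet normal 0.0000 0.0000 -1.0000
    outer loop
      vertex 0.0 14.0 0.0
      vertex 4.1 23.9 0.0
      vertex 28.0 14.0 0.0
    endloop
  endfacet
  facet normal 0.0000 0.0000 -1.0000
    outer loop
      vertex 4.1 4.1 0.0
      vertex 0.0 14.0 0.0
      vertex 28.0 14.0 0.0
    endloop
  endfacet
  facet normal 0.0000 0.0000 -1.0000
    outer loop
      vertex 14.0 0.0 0.0
      vertex 4.1 4.1 0.0
      vertex 28.0 14.0 0.0
    endloop
  endfacet
  facet normal 0.0000 0.0000 -1.0000
    outer loop
      vertex 23.9 4.1 0.0
      vertex 14.0 0.0 0.0
      vertex 28.0 14.0 0.0
    endloop
  endfacet
  facet normal 0.0000 0.0000 1.0000
    outer loop
      vertex 28.0 14.0 25.0
      vertex 23.9 23.9 25.0
      vertex 14.0 28.0 25.0
    endloop
  endfacet
  facet normal 0.0000 0.0000 1.0000
    outer loop
      vertex 28.0 14.0 25.0
      vertex 14.0 28.0 25.0
      vertex 4.1 23.9 25.0
    endloop
  endfacet
  facet normal 0.0000 0.0000 1.0000
    outer loop
      vertex 28.0 14.0 25.0
      vertex 4.1 23.9 25.0
      vertex 0.0 14.0 25.0
    endloop
  endfacet
  facet normal 0.0000 0.0000 1.0000
    outer loop
      vertex 28.0 14.0 25.0
      vertex 0.0 14.0 25.0
      vertex 4.1 4.1 25.0
    endloop
  endfacet
  facet normal 0.0000 0.0000 1.0000
    outer loop
      vertex 28.0 14.0 25.0
      vertex 4.1 4.1 25.0
      vertex 14.0 0.0 25.0
    endloop
  endfacet
  facet normal 0.0000 0.0000 1.0000
    outer loop
      vertex 28.0 14.0 25.0
      vertex 14.0 0.0 25.0
      vertex 23.9 4.1 25.0
    endloop
  endfacet
  facet normal 0.9239 0.3826 0.0000
    outer loop
      vertex 28.0 14.0 0.0
      vertex 23.9 23.9 0.0
      vertex 23.9 23.9 25.0
    endloop
  endfacet
  facet normal 0.9239 0.3826 0.0000
    outer loop
      vertex 28.0 14.0 0.0
      vertex 23.9 23.9 25.0
      vertex 28.0 14.0 25.0
    endloop
  endfacet
  facet normal 0.3826 0.9239 0.0000
    outer loop
      vertex 23.9 23.9 0.0
      vertex 14.0 28.0 0.0
      vertex 14.0 28.0 25.0
    endloop
  endfacet
  facet normal 0.3826 0.9239 0.0000
    outer loop
      vertex 23.9 23.9 0.0
      vertex 14.0 28.0 25.0
      vertex 23.9 23.9 25.0
    endloop
  endfacet
  facet normal -0.3826 0.9239 0.0000
    outer loop
      vertex 14.0 28.0 0.0
      vertex 4.1 23.9 0.0
      vertex 4.1 23.9 25.0
    endloop
  endfacet
  facet normal -0.3826 0.9239 0.0000
    outer loop
      vertex 14.0 28.0 0.0
      vertex 4.1 23.9 25.0
      vertex 14.0 28.0 25.0
    endloop
  endfacet
  facet normal -0.9239 0.3826 0.0000
    outer loop
      vertex 4.1 23.9 0.0
      vertex 0.0 14.0 0.0
      vertex 0.0 14.0 25.0
    endloop
  endfacet
  facet normal -0.9239 0.3826 0.0000
    outer loop
      vertex 4.1 23.9 0.0
      vertex 0.0 14.0 25.0
      vertex 4.1 23.9 25.0
    endloop
  endfacet
  facet normal -0.9239 -0.3826 0.0000
    outer loop
      vertex 0.0 14.0 0.0
      vertex 4.1 4.1 0.0
      vertex 4.1 4.1 25.0
    endloop
  endfacet
  facet normal -0.9239 -0.3826 0.0000
    outer loop
      vertex 0.0 14.0 0.0
      vertex 4.1 4.1 25.0
      vertex 0.0 14.0 25.0
    endloop
  endfacet
  facet normal -0.3826 -0.9239 0.0000
    outer loop
      vertex 4.1 4.1 0.0
      vertex 14.0 0.0 0.0
      vertex 14.0 0.0 25.0
    endloop
  endfacet
  facet normal -0.3826 -0.9239 0.0000
    outer loop
      vertex 4.1 4.1 0.0
      vertex 14.0 0.0 25.0
      vertex 4.1 4.1 25.0
    endloop
  endfacet
  facet normal 0.3826 -0.9239 0.0000
    outer loop
      vertex 14.0 0.0 0.0
      vertex 23.9 4.1 0.0
      vertex 23.9 4.1 25.0
    endloop
  endfacet
  facet normal 0.3826 -0.9239 0.0000
    outer loop
      vertex 14.0 0.0 0.0
      vertex 23.9 4.1 25.0
      vertex 14.0 0.0 25.0
    endloop
  endfacet
  facet normal 0.9239 -0.3826 0.0000
    outer loop
      vertex 23.9 4.1 0.0
      vertex 28.0 14.0 0.0
      vertex 28.0 14.0 25.0
    endloop
  endfacet
  facet normal 0.9239 -0.3826 0.0000
    outer loop
      vertex 23.9 4.1 0.0
      vertex 28.0 14.0 25.0
      vertex 23.9 4.1 25.0
    endloop
  endfacet
endsolid part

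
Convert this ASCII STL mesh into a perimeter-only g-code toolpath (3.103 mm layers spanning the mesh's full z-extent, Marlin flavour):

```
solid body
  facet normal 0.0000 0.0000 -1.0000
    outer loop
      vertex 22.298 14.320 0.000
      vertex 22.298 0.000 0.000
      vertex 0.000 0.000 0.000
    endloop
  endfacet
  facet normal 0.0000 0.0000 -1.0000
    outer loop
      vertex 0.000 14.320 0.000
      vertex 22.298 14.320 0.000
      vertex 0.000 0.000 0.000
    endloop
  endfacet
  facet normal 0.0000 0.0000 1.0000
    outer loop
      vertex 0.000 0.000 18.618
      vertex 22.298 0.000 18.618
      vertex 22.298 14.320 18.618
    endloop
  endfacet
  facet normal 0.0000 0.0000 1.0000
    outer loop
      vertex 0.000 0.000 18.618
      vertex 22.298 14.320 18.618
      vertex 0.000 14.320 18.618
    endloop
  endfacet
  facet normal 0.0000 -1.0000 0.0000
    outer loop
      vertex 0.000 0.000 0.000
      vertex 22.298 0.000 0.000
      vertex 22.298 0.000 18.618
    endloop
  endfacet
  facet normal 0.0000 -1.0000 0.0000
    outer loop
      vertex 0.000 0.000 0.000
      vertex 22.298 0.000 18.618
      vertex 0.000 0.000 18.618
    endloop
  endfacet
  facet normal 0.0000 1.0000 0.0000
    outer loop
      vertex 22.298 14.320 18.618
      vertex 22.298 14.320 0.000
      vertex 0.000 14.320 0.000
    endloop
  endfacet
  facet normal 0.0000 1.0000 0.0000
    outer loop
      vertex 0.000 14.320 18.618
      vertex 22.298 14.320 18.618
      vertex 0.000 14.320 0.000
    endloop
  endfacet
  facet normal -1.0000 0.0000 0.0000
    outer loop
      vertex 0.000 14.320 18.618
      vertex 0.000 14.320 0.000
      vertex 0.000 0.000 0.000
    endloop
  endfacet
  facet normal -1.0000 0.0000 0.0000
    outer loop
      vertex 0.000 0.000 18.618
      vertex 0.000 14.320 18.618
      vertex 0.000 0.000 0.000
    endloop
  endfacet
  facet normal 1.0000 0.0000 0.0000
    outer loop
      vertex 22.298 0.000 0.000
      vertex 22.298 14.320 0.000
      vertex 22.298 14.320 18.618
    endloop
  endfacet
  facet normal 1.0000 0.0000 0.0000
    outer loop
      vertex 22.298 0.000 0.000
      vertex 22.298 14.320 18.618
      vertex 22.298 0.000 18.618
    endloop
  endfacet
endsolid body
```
; perimeter-only toolpath
G21 ; units = mm
G90 ; absolute positioning
G28 ; home
; layer 1
G0 Z3.103
G0 X0.000 Y0.000
G1 X22.298 Y0.000
G1 X22.298 Y14.320
G1 X0.000 Y14.320
G1 X0.000 Y0.000
; layer 2
G0 Z6.206
G0 X0.000 Y0.000
G1 X22.298 Y0.000
G1 X22.298 Y14.320
G1 X0.000 Y14.320
G1 X0.000 Y0.000
; layer 3
G0 Z9.309
G0 X0.000 Y0.000
G1 X22.298 Y0.000
G1 X22.298 Y14.320
G1 X0.000 Y14.320
G1 X0.000 Y0.000
; layer 4
G0 Z12.412
G0 X0.000 Y0.000
G1 X22.298 Y0.000
G1 X22.298 Y14.320
G1 X0.000 Y14.320
G1 X0.000 Y0.000
; layer 5
G0 Z15.515
G0 X0.000 Y0.000
G1 X22.298 Y0.000
G1 X22.298 Y14.320
G1 X0.000 Y14.320
G1 X0.000 Y0.000
; layer 6
G0 Z18.618
G0 X0.000 Y0.000
G1 X22.298 Y0.000
G1 X22.298 Y14.320
G1 X0.000 Y14.320
G1 X0.000 Y0.000
M2 ; end

The solid is a rectangular box, roughly 22.3 × 14.3 mm footprint and 18.6 mm tall. Slicing at Δz = 3.103 mm — 6 equal slices spanning the solid's height, so layer i sits at z = i·h/6 — gives 6 non-empty perimeters. Each is a 4-segment closed polygon; G0 lifts to the layer z and rapids to the start vertex, then G1 traces the edges.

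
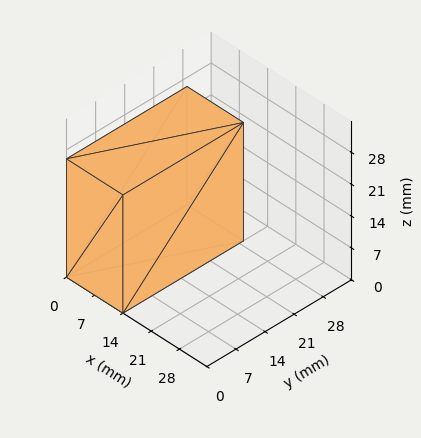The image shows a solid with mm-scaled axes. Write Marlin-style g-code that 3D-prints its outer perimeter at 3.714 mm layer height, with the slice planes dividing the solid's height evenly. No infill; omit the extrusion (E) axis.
Reading the render: the shape is a rectangular box, roughly 14 × 29 mm footprint and 26 mm tall (dimensions read to the nearest mm from the axis ticks). For the g-code, the solid's height is divided into equal slices at the stated Δz and each level perimeter traced with G1 moves after a G0 lift.

; perimeter-only toolpath
G21 ; units = mm
G90 ; absolute positioning
G28 ; home
; layer 1
G0 Z3.714
G0 X0.000 Y0.000
G1 X14.000 Y0.000
G1 X14.000 Y29.000
G1 X0.000 Y29.000
G1 X0.000 Y0.000
; layer 2
G0 Z7.429
G0 X0.000 Y0.000
G1 X14.000 Y0.000
G1 X14.000 Y29.000
G1 X0.000 Y29.000
G1 X0.000 Y0.000
; layer 3
G0 Z11.143
G0 X0.000 Y0.000
G1 X14.000 Y0.000
G1 X14.000 Y29.000
G1 X0.000 Y29.000
G1 X0.000 Y0.000
; layer 4
G0 Z14.857
G0 X0.000 Y0.000
G1 X14.000 Y0.000
G1 X14.000 Y29.000
G1 X0.000 Y29.000
G1 X0.000 Y0.000
; layer 5
G0 Z18.571
G0 X0.000 Y0.000
G1 X14.000 Y0.000
G1 X14.000 Y29.000
G1 X0.000 Y29.000
G1 X0.000 Y0.000
; layer 6
G0 Z22.286
G0 X0.000 Y0.000
G1 X14.000 Y0.000
G1 X14.000 Y29.000
G1 X0.000 Y29.000
G1 X0.000 Y0.000
; layer 7
G0 Z26.000
G0 X0.000 Y0.000
G1 X14.000 Y0.000
G1 X14.000 Y29.000
G1 X0.000 Y29.000
G1 X0.000 Y0.000
M2 ; end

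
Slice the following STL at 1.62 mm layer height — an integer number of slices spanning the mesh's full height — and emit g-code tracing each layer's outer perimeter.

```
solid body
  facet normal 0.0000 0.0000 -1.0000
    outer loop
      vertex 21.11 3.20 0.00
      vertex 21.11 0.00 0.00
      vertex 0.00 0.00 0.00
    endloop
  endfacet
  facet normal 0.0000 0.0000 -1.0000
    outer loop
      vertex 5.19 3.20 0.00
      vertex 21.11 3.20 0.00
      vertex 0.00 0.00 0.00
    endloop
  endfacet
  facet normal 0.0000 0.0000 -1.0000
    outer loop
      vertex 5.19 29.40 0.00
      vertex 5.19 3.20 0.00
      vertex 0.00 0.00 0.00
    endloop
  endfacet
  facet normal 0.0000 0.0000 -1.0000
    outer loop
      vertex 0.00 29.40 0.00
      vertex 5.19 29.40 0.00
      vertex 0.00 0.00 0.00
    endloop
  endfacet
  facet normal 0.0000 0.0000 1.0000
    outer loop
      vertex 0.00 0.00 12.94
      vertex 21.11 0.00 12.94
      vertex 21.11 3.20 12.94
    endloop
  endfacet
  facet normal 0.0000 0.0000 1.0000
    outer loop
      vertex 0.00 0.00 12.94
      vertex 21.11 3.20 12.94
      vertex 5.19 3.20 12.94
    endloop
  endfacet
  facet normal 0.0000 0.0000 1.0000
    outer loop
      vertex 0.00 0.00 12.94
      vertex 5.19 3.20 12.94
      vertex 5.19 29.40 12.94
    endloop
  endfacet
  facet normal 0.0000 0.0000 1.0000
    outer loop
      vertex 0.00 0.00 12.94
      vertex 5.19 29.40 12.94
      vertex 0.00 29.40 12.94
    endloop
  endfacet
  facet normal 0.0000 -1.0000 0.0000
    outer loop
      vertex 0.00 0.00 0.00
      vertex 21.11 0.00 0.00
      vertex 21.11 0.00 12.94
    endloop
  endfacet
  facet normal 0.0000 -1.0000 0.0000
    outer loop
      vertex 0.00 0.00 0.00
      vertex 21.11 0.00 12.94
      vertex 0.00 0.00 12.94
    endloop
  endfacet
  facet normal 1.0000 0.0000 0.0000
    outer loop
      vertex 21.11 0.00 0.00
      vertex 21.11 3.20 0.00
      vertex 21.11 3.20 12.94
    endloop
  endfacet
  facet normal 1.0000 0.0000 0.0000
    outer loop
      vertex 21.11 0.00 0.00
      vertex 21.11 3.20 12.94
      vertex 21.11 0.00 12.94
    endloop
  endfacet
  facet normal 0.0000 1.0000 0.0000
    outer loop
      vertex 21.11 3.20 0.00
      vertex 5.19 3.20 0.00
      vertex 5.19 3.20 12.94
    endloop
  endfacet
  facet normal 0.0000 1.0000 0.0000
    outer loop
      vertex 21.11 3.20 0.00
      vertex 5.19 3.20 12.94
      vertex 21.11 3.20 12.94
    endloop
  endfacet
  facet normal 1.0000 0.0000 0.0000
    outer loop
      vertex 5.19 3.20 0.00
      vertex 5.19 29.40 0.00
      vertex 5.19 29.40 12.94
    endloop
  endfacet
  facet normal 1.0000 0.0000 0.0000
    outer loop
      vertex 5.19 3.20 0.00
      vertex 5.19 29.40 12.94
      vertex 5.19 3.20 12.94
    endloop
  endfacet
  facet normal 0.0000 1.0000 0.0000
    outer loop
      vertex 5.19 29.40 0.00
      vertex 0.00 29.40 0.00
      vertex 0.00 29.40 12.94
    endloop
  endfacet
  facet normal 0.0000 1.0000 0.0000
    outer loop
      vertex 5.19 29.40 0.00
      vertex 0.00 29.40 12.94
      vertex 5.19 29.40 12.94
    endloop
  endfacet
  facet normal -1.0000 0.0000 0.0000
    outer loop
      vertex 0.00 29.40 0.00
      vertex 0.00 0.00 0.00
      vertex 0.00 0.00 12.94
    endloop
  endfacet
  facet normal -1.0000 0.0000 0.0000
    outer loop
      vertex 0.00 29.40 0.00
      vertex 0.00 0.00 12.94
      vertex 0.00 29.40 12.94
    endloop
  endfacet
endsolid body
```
; perimeter-only toolpath
G21 ; units = mm
G90 ; absolute positioning
G28 ; home
; layer 1
G0 Z1.62
G0 X0.00 Y0.00
G1 X21.11 Y0.00
G1 X21.11 Y3.20
G1 X5.19 Y3.20
G1 X5.19 Y29.40
G1 X0.00 Y29.40
G1 X0.00 Y0.00
; layer 2
G0 Z3.23
G0 X0.00 Y0.00
G1 X21.11 Y0.00
G1 X21.11 Y3.20
G1 X5.19 Y3.20
G1 X5.19 Y29.40
G1 X0.00 Y29.40
G1 X0.00 Y0.00
; layer 3
G0 Z4.85
G0 X0.00 Y0.00
G1 X21.11 Y0.00
G1 X21.11 Y3.20
G1 X5.19 Y3.20
G1 X5.19 Y29.40
G1 X0.00 Y29.40
G1 X0.00 Y0.00
; layer 4
G0 Z6.47
G0 X0.00 Y0.00
G1 X21.11 Y0.00
G1 X21.11 Y3.20
G1 X5.19 Y3.20
G1 X5.19 Y29.40
G1 X0.00 Y29.40
G1 X0.00 Y0.00
; layer 5
G0 Z8.09
G0 X0.00 Y0.00
G1 X21.11 Y0.00
G1 X21.11 Y3.20
G1 X5.19 Y3.20
G1 X5.19 Y29.40
G1 X0.00 Y29.40
G1 X0.00 Y0.00
; layer 6
G0 Z9.71
G0 X0.00 Y0.00
G1 X21.11 Y0.00
G1 X21.11 Y3.20
G1 X5.19 Y3.20
G1 X5.19 Y29.40
G1 X0.00 Y29.40
G1 X0.00 Y0.00
; layer 7
G0 Z11.32
G0 X0.00 Y0.00
G1 X21.11 Y0.00
G1 X21.11 Y3.20
G1 X5.19 Y3.20
G1 X5.19 Y29.40
G1 X0.00 Y29.40
G1 X0.00 Y0.00
; layer 8
G0 Z12.94
G0 X0.00 Y0.00
G1 X21.11 Y0.00
G1 X21.11 Y3.20
G1 X5.19 Y3.20
G1 X5.19 Y29.40
G1 X0.00 Y29.40
G1 X0.00 Y0.00
M2 ; end

The solid is an L-shaped prism: outer 21.1 × 29.4 mm, arm thicknesses ≈ 3.2 mm (horizontal) and 5.19 mm (vertical), extruded 12.9 mm in z. Slicing at Δz = 1.62 mm — 8 equal slices spanning the solid's height, so layer i sits at z = i·h/8 — gives 8 non-empty perimeters. Each is a 6-segment closed polygon; G0 lifts to the layer z and rapids to the start vertex, then G1 traces the edges.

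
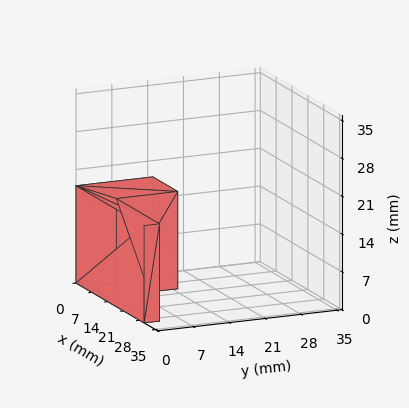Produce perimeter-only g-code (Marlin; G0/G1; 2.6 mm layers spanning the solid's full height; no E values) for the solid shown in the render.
Reading the render: the shape is an L-shaped prism: outer 30 × 15 mm, arm thicknesses ≈ 3 mm (horizontal) and 11 mm (vertical), extruded 18 mm in z (dimensions read to the nearest mm from the axis ticks). For the g-code, the solid's height is divided into equal slices at the stated Δz and each level perimeter traced with G1 moves after a G0 lift.

; perimeter-only toolpath
G21 ; units = mm
G90 ; absolute positioning
G28 ; home
; layer 1
G0 Z2.6
G0 X0.0 Y0.0
G1 X30.0 Y0.0
G1 X30.0 Y3.0
G1 X11.0 Y3.0
G1 X11.0 Y15.0
G1 X0.0 Y15.0
G1 X0.0 Y0.0
; layer 2
G0 Z5.1
G0 X0.0 Y0.0
G1 X30.0 Y0.0
G1 X30.0 Y3.0
G1 X11.0 Y3.0
G1 X11.0 Y15.0
G1 X0.0 Y15.0
G1 X0.0 Y0.0
; layer 3
G0 Z7.7
G0 X0.0 Y0.0
G1 X30.0 Y0.0
G1 X30.0 Y3.0
G1 X11.0 Y3.0
G1 X11.0 Y15.0
G1 X0.0 Y15.0
G1 X0.0 Y0.0
; layer 4
G0 Z10.3
G0 X0.0 Y0.0
G1 X30.0 Y0.0
G1 X30.0 Y3.0
G1 X11.0 Y3.0
G1 X11.0 Y15.0
G1 X0.0 Y15.0
G1 X0.0 Y0.0
; layer 5
G0 Z12.9
G0 X0.0 Y0.0
G1 X30.0 Y0.0
G1 X30.0 Y3.0
G1 X11.0 Y3.0
G1 X11.0 Y15.0
G1 X0.0 Y15.0
G1 X0.0 Y0.0
; layer 6
G0 Z15.4
G0 X0.0 Y0.0
G1 X30.0 Y0.0
G1 X30.0 Y3.0
G1 X11.0 Y3.0
G1 X11.0 Y15.0
G1 X0.0 Y15.0
G1 X0.0 Y0.0
; layer 7
G0 Z18.0
G0 X0.0 Y0.0
G1 X30.0 Y0.0
G1 X30.0 Y3.0
G1 X11.0 Y3.0
G1 X11.0 Y15.0
G1 X0.0 Y15.0
G1 X0.0 Y0.0
M2 ; end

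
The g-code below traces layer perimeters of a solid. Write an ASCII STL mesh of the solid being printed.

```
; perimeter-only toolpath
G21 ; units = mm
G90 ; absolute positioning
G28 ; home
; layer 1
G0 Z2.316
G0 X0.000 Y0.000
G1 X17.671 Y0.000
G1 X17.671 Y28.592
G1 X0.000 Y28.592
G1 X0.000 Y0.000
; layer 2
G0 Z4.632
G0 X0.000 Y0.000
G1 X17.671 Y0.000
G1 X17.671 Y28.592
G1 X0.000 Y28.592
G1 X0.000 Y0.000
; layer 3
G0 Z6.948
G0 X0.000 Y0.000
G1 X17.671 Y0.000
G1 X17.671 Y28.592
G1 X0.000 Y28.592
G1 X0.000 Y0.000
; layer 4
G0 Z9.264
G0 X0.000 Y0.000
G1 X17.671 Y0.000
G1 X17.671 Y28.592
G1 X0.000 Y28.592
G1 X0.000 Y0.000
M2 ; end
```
solid part
  facet normal 0.0000 0.0000 -1.0000
    outer loop
      vertex 17.671 28.592 0.000
      vertex 17.671 0.000 0.000
      vertex 0.000 0.000 0.000
    endloop
  endfacet
  facet normal 0.0000 0.0000 -1.0000
    outer loop
      vertex 0.000 28.592 0.000
      vertex 17.671 28.592 0.000
      vertex 0.000 0.000 0.000
    endloop
  endfacet
  facet normal 0.0000 0.0000 1.0000
    outer loop
      vertex 0.000 0.000 9.264
      vertex 17.671 0.000 9.264
      vertex 17.671 28.592 9.264
    endloop
  endfacet
  facet normal 0.0000 0.0000 1.0000
    outer loop
      vertex 0.000 0.000 9.264
      vertex 17.671 28.592 9.264
      vertex 0.000 28.592 9.264
    endloop
  endfacet
  facet normal 0.0000 -1.0000 0.0000
    outer loop
      vertex 0.000 0.000 0.000
      vertex 17.671 0.000 0.000
      vertex 17.671 0.000 9.264
    endloop
  endfacet
  facet normal 0.0000 -1.0000 0.0000
    outer loop
      vertex 0.000 0.000 0.000
      vertex 17.671 0.000 9.264
      vertex 0.000 0.000 9.264
    endloop
  endfacet
  facet normal 0.0000 1.0000 0.0000
    outer loop
      vertex 17.671 28.592 9.264
      vertex 17.671 28.592 0.000
      vertex 0.000 28.592 0.000
    endloop
  endfacet
  facet normal 0.0000 1.0000 0.0000
    outer loop
      vertex 0.000 28.592 9.264
      vertex 17.671 28.592 9.264
      vertex 0.000 28.592 0.000
    endloop
  endfacet
  facet normal -1.0000 0.0000 0.0000
    outer loop
      vertex 0.000 28.592 9.264
      vertex 0.000 28.592 0.000
      vertex 0.000 0.000 0.000
    endloop
  endfacet
  facet normal -1.0000 0.0000 0.0000
    outer loop
      vertex 0.000 0.000 9.264
      vertex 0.000 28.592 9.264
      vertex 0.000 0.000 0.000
    endloop
  endfacet
  facet normal 1.0000 0.0000 0.0000
    outer loop
      vertex 17.671 0.000 0.000
      vertex 17.671 28.592 0.000
      vertex 17.671 28.592 9.264
    endloop
  endfacet
  facet normal 1.0000 0.0000 0.0000
    outer loop
      vertex 17.671 0.000 0.000
      vertex 17.671 28.592 9.264
      vertex 17.671 0.000 9.264
    endloop
  endfacet
endsolid part

The G0 Z moves step by Δz≈2.316 mm. Every layer's G1 loop is the same polygon, so the solid is a straight extrusion of it from z=0 to z≈9.26. Closing with flat bottom and top caps and triangulating gives 12 facets — a rectangular box, roughly 17.7 × 28.6 mm footprint and 9.26 mm tall.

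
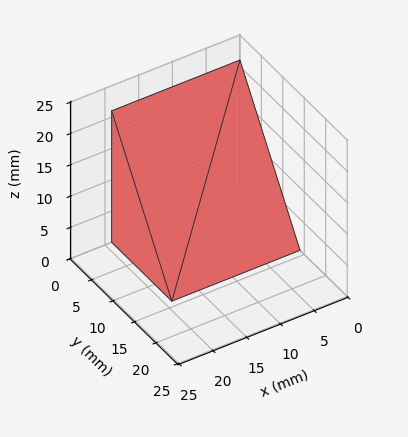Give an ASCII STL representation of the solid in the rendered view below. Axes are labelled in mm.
Reading the render: the shape is a wedge (ramp): 19 × 14 mm base, rising to 21 mm along the y=0 edge and sloping linearly to z=0 at y=14 (dimensions read to the nearest mm from the axis ticks). For the STL, each face is triangulated and given an outward normal.

solid part
  facet normal 0.0000 0.0000 -1.0000
    outer loop
      vertex 19.00 14.00 0.00
      vertex 19.00 0.00 0.00
      vertex 0.00 0.00 0.00
    endloop
  endfacet
  facet normal 0.0000 0.0000 -1.0000
    outer loop
      vertex 0.00 14.00 0.00
      vertex 19.00 14.00 0.00
      vertex 0.00 0.00 0.00
    endloop
  endfacet
  facet normal 0.0000 -1.0000 0.0000
    outer loop
      vertex 0.00 0.00 0.00
      vertex 19.00 0.00 0.00
      vertex 19.00 0.00 21.00
    endloop
  endfacet
  facet normal 0.0000 -1.0000 0.0000
    outer loop
      vertex 0.00 0.00 0.00
      vertex 19.00 0.00 21.00
      vertex 0.00 0.00 21.00
    endloop
  endfacet
  facet normal 0.0000 0.8321 0.5547
    outer loop
      vertex 0.00 0.00 21.00
      vertex 19.00 0.00 21.00
      vertex 19.00 14.00 0.00
    endloop
  endfacet
  facet normal 0.0000 0.8321 0.5547
    outer loop
      vertex 0.00 0.00 21.00
      vertex 19.00 14.00 0.00
      vertex 0.00 14.00 0.00
    endloop
  endfacet
  facet normal -1.0000 0.0000 0.0000
    outer loop
      vertex 0.00 0.00 21.00
      vertex 0.00 14.00 0.00
      vertex 0.00 0.00 0.00
    endloop
  endfacet
  facet normal 1.0000 0.0000 0.0000
    outer loop
      vertex 19.00 0.00 0.00
      vertex 19.00 14.00 0.00
      vertex 19.00 0.00 21.00
    endloop
  endfacet
endsolid part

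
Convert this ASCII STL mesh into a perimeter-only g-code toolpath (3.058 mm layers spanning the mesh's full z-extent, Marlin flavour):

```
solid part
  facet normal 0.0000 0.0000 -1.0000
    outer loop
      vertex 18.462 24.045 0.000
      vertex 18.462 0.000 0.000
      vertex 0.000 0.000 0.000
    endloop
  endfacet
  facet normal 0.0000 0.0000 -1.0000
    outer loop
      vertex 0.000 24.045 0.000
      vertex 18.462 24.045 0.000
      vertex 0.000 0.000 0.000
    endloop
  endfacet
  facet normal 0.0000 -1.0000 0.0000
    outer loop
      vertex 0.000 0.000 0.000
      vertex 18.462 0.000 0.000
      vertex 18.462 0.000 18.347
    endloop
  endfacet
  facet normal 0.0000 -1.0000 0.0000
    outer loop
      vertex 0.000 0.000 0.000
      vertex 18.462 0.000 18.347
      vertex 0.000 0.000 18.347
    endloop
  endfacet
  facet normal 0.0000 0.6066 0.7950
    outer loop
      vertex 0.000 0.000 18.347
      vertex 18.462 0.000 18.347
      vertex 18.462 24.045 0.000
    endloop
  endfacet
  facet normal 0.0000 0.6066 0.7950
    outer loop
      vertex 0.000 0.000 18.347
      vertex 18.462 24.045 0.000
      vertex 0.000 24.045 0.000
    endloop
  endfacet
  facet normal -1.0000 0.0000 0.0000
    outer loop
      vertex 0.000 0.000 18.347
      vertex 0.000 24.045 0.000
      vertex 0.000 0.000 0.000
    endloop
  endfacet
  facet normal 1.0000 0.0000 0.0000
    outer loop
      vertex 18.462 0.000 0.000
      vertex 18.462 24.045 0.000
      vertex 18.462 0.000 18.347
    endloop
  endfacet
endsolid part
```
; perimeter-only toolpath
G21 ; units = mm
G90 ; absolute positioning
G28 ; home
; layer 1
G0 Z3.058
G0 X0.000 Y0.000
G1 X18.462 Y0.000
G1 X18.462 Y20.038
G1 X0.000 Y20.038
G1 X0.000 Y0.000
; layer 2
G0 Z6.116
G0 X0.000 Y0.000
G1 X18.462 Y0.000
G1 X18.462 Y16.030
G1 X0.000 Y16.030
G1 X0.000 Y0.000
; layer 3
G0 Z9.174
G0 X0.000 Y0.000
G1 X18.462 Y0.000
G1 X18.462 Y12.023
G1 X0.000 Y12.023
G1 X0.000 Y0.000
; layer 4
G0 Z12.231
G0 X0.000 Y0.000
G1 X18.462 Y0.000
G1 X18.462 Y8.015
G1 X0.000 Y8.015
G1 X0.000 Y0.000
; layer 5
G0 Z15.289
G0 X0.000 Y0.000
G1 X18.462 Y0.000
G1 X18.462 Y4.008
G1 X0.000 Y4.008
G1 X0.000 Y0.000
M2 ; end

The solid is a wedge (ramp): 18.5 × 24 mm base, rising to 18.3 mm along the y=0 edge and sloping linearly to z=0 at y=24. Slicing at Δz = 3.058 mm — 6 equal slices spanning the solid's height, so layer i sits at z = i·h/6 — gives 5 non-empty perimeters. Each is a 4-segment closed polygon; G0 lifts to the layer z and rapids to the start vertex, then G1 traces the edges. The cross-section shrinks linearly with z (the slice at the apex is degenerate and omitted).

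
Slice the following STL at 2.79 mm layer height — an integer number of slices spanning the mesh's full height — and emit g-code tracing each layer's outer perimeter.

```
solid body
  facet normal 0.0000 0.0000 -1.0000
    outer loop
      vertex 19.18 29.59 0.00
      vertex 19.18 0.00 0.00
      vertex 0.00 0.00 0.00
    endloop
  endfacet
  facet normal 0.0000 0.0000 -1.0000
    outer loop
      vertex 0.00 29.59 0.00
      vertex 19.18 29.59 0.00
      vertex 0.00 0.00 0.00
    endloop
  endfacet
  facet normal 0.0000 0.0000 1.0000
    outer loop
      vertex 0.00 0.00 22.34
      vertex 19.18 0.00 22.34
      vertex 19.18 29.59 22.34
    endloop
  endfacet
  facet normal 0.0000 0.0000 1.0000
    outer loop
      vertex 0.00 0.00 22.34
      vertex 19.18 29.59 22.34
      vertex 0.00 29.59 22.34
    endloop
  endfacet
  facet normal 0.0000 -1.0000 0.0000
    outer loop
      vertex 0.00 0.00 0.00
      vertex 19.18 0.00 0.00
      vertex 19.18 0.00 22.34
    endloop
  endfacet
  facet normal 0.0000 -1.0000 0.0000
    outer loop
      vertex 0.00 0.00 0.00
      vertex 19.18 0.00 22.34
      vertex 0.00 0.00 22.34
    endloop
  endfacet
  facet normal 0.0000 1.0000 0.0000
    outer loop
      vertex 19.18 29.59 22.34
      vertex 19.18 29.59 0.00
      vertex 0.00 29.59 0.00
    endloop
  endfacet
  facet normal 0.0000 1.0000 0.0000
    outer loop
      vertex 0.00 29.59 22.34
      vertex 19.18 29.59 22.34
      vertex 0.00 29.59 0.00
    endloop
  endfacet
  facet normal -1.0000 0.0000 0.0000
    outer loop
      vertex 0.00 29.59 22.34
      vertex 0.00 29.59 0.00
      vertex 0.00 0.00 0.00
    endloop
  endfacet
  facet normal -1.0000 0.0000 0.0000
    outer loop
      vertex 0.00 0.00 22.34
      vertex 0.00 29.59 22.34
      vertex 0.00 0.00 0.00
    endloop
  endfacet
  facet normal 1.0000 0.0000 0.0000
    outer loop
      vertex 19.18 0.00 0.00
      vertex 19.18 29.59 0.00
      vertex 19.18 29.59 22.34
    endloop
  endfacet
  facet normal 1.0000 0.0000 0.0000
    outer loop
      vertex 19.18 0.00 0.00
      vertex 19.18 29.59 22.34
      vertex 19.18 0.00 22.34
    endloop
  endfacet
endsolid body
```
; perimeter-only toolpath
G21 ; units = mm
G90 ; absolute positioning
G28 ; home
; layer 1
G0 Z2.79
G0 X0.00 Y0.00
G1 X19.18 Y0.00
G1 X19.18 Y29.59
G1 X0.00 Y29.59
G1 X0.00 Y0.00
; layer 2
G0 Z5.58
G0 X0.00 Y0.00
G1 X19.18 Y0.00
G1 X19.18 Y29.59
G1 X0.00 Y29.59
G1 X0.00 Y0.00
; layer 3
G0 Z8.38
G0 X0.00 Y0.00
G1 X19.18 Y0.00
G1 X19.18 Y29.59
G1 X0.00 Y29.59
G1 X0.00 Y0.00
; layer 4
G0 Z11.17
G0 X0.00 Y0.00
G1 X19.18 Y0.00
G1 X19.18 Y29.59
G1 X0.00 Y29.59
G1 X0.00 Y0.00
; layer 5
G0 Z13.96
G0 X0.00 Y0.00
G1 X19.18 Y0.00
G1 X19.18 Y29.59
G1 X0.00 Y29.59
G1 X0.00 Y0.00
; layer 6
G0 Z16.75
G0 X0.00 Y0.00
G1 X19.18 Y0.00
G1 X19.18 Y29.59
G1 X0.00 Y29.59
G1 X0.00 Y0.00
; layer 7
G0 Z19.55
G0 X0.00 Y0.00
G1 X19.18 Y0.00
G1 X19.18 Y29.59
G1 X0.00 Y29.59
G1 X0.00 Y0.00
; layer 8
G0 Z22.34
G0 X0.00 Y0.00
G1 X19.18 Y0.00
G1 X19.18 Y29.59
G1 X0.00 Y29.59
G1 X0.00 Y0.00
M2 ; end

The solid is a rectangular box, roughly 19.2 × 29.6 mm footprint and 22.3 mm tall. Slicing at Δz = 2.79 mm — 8 equal slices spanning the solid's height, so layer i sits at z = i·h/8 — gives 8 non-empty perimeters. Each is a 4-segment closed polygon; G0 lifts to the layer z and rapids to the start vertex, then G1 traces the edges.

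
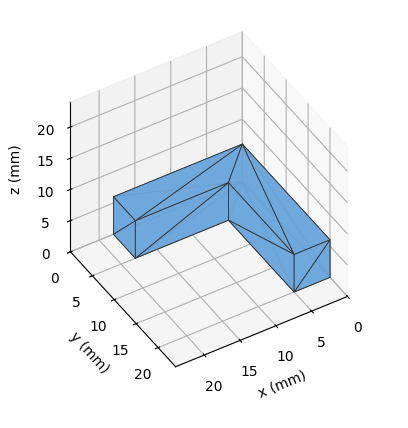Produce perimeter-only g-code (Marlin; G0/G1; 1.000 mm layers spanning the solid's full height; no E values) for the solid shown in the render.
Reading the render: the shape is an L-shaped prism: outer 18 × 20 mm, arm thicknesses ≈ 5 mm (horizontal) and 5 mm (vertical), extruded 6 mm in z (dimensions read to the nearest mm from the axis ticks). For the g-code, the solid's height is divided into equal slices at the stated Δz and each level perimeter traced with G1 moves after a G0 lift.

; perimeter-only toolpath
G21 ; units = mm
G90 ; absolute positioning
G28 ; home
; layer 1
G0 Z1.000
G0 X0.000 Y0.000
G1 X18.000 Y0.000
G1 X18.000 Y5.000
G1 X5.000 Y5.000
G1 X5.000 Y20.000
G1 X0.000 Y20.000
G1 X0.000 Y0.000
; layer 2
G0 Z2.000
G0 X0.000 Y0.000
G1 X18.000 Y0.000
G1 X18.000 Y5.000
G1 X5.000 Y5.000
G1 X5.000 Y20.000
G1 X0.000 Y20.000
G1 X0.000 Y0.000
; layer 3
G0 Z3.000
G0 X0.000 Y0.000
G1 X18.000 Y0.000
G1 X18.000 Y5.000
G1 X5.000 Y5.000
G1 X5.000 Y20.000
G1 X0.000 Y20.000
G1 X0.000 Y0.000
; layer 4
G0 Z4.000
G0 X0.000 Y0.000
G1 X18.000 Y0.000
G1 X18.000 Y5.000
G1 X5.000 Y5.000
G1 X5.000 Y20.000
G1 X0.000 Y20.000
G1 X0.000 Y0.000
; layer 5
G0 Z5.000
G0 X0.000 Y0.000
G1 X18.000 Y0.000
G1 X18.000 Y5.000
G1 X5.000 Y5.000
G1 X5.000 Y20.000
G1 X0.000 Y20.000
G1 X0.000 Y0.000
; layer 6
G0 Z6.000
G0 X0.000 Y0.000
G1 X18.000 Y0.000
G1 X18.000 Y5.000
G1 X5.000 Y5.000
G1 X5.000 Y20.000
G1 X0.000 Y20.000
G1 X0.000 Y0.000
M2 ; end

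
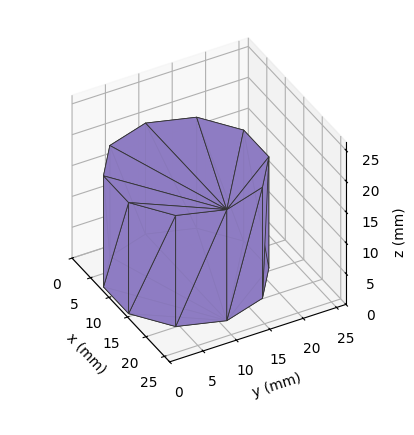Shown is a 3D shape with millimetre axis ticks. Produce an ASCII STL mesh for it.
Reading the render: the shape is a regular 10-sided prism (a cylinder approximated with 10 flat sides), circumscribed radius ≈ 11 mm, height ≈ 18 mm (dimensions read to the nearest mm from the axis ticks). For the STL, each face is triangulated and given an outward normal.

solid part
  facet normal 0.0000 0.0000 -1.0000
    outer loop
      vertex 14.4 21.5 0.0
      vertex 19.9 17.5 0.0
      vertex 22.0 11.0 0.0
    endloop
  endfacet
  facet normal 0.0000 0.0000 -1.0000
    outer loop
      vertex 7.6 21.5 0.0
      vertex 14.4 21.5 0.0
      vertex 22.0 11.0 0.0
    endloop
  endfacet
  facet normal 0.0000 0.0000 -1.0000
    outer loop
      vertex 2.1 17.5 0.0
      vertex 7.6 21.5 0.0
      vertex 22.0 11.0 0.0
    endloop
  endfacet
  facet normal 0.0000 0.0000 -1.0000
    outer loop
      vertex 0.0 11.0 0.0
      vertex 2.1 17.5 0.0
      vertex 22.0 11.0 0.0
    endloop
  endfacet
  facet normal 0.0000 0.0000 -1.0000
    outer loop
      vertex 2.1 4.5 0.0
      vertex 0.0 11.0 0.0
      vertex 22.0 11.0 0.0
    endloop
  endfacet
  facet normal 0.0000 0.0000 -1.0000
    outer loop
      vertex 7.6 0.5 0.0
      vertex 2.1 4.5 0.0
      vertex 22.0 11.0 0.0
    endloop
  endfacet
  facet normal 0.0000 0.0000 -1.0000
    outer loop
      vertex 14.4 0.5 0.0
      vertex 7.6 0.5 0.0
      vertex 22.0 11.0 0.0
    endloop
  endfacet
  facet normal 0.0000 0.0000 -1.0000
    outer loop
      vertex 19.9 4.5 0.0
      vertex 14.4 0.5 0.0
      vertex 22.0 11.0 0.0
    endloop
  endfacet
  facet normal 0.0000 0.0000 1.0000
    outer loop
      vertex 22.0 11.0 18.0
      vertex 19.9 17.5 18.0
      vertex 14.4 21.5 18.0
    endloop
  endfacet
  facet normal 0.0000 0.0000 1.0000
    outer loop
      vertex 22.0 11.0 18.0
      vertex 14.4 21.5 18.0
      vertex 7.6 21.5 18.0
    endloop
  endfacet
  facet normal 0.0000 0.0000 1.0000
    outer loop
      vertex 22.0 11.0 18.0
      vertex 7.6 21.5 18.0
      vertex 2.1 17.5 18.0
    endloop
  endfacet
  facet normal 0.0000 0.0000 1.0000
    outer loop
      vertex 22.0 11.0 18.0
      vertex 2.1 17.5 18.0
      vertex 0.0 11.0 18.0
    endloop
  endfacet
  facet normal 0.0000 0.0000 1.0000
    outer loop
      vertex 22.0 11.0 18.0
      vertex 0.0 11.0 18.0
      vertex 2.1 4.5 18.0
    endloop
  endfacet
  facet normal 0.0000 0.0000 1.0000
    outer loop
      vertex 22.0 11.0 18.0
      vertex 2.1 4.5 18.0
      vertex 7.6 0.5 18.0
    endloop
  endfacet
  facet normal 0.0000 0.0000 1.0000
    outer loop
      vertex 22.0 11.0 18.0
      vertex 7.6 0.5 18.0
      vertex 14.4 0.5 18.0
    endloop
  endfacet
  facet normal 0.0000 0.0000 1.0000
    outer loop
      vertex 22.0 11.0 18.0
      vertex 14.4 0.5 18.0
      vertex 19.9 4.5 18.0
    endloop
  endfacet
  facet normal 0.9516 0.3074 0.0000
    outer loop
      vertex 22.0 11.0 0.0
      vertex 19.9 17.5 0.0
      vertex 19.9 17.5 18.0
    endloop
  endfacet
  facet normal 0.9516 0.3074 0.0000
    outer loop
      vertex 22.0 11.0 0.0
      vertex 19.9 17.5 18.0
      vertex 22.0 11.0 18.0
    endloop
  endfacet
  facet normal 0.5882 0.8087 0.0000
    outer loop
      vertex 19.9 17.5 0.0
      vertex 14.4 21.5 0.0
      vertex 14.4 21.5 18.0
    endloop
  endfacet
  facet normal 0.5882 0.8087 0.0000
    outer loop
      vertex 19.9 17.5 0.0
      vertex 14.4 21.5 18.0
      vertex 19.9 17.5 18.0
    endloop
  endfacet
  facet normal 0.0000 1.0000 0.0000
    outer loop
      vertex 14.4 21.5 0.0
      vertex 7.6 21.5 0.0
      vertex 7.6 21.5 18.0
    endloop
  endfacet
  facet normal 0.0000 1.0000 0.0000
    outer loop
      vertex 14.4 21.5 0.0
      vertex 7.6 21.5 18.0
      vertex 14.4 21.5 18.0
    endloop
  endfacet
  facet normal -0.5882 0.8087 0.0000
    outer loop
      vertex 7.6 21.5 0.0
      vertex 2.1 17.5 0.0
      vertex 2.1 17.5 18.0
    endloop
  endfacet
  facet normal -0.5882 0.8087 0.0000
    outer loop
      vertex 7.6 21.5 0.0
      vertex 2.1 17.5 18.0
      vertex 7.6 21.5 18.0
    endloop
  endfacet
  facet normal -0.9516 0.3074 0.0000
    outer loop
      vertex 2.1 17.5 0.0
      vertex 0.0 11.0 0.0
      vertex 0.0 11.0 18.0
    endloop
  endfacet
  facet normal -0.9516 0.3074 0.0000
    outer loop
      vertex 2.1 17.5 0.0
      vertex 0.0 11.0 18.0
      vertex 2.1 17.5 18.0
    endloop
  endfacet
  facet normal -0.9516 -0.3074 0.0000
    outer loop
      vertex 0.0 11.0 0.0
      vertex 2.1 4.5 0.0
      vertex 2.1 4.5 18.0
    endloop
  endfacet
  facet normal -0.9516 -0.3074 0.0000
    outer loop
      vertex 0.0 11.0 0.0
      vertex 2.1 4.5 18.0
      vertex 0.0 11.0 18.0
    endloop
  endfacet
  facet normal -0.5882 -0.8087 0.0000
    outer loop
      vertex 2.1 4.5 0.0
      vertex 7.6 0.5 0.0
      vertex 7.6 0.5 18.0
    endloop
  endfacet
  facet normal -0.5882 -0.8087 0.0000
    outer loop
      vertex 2.1 4.5 0.0
      vertex 7.6 0.5 18.0
      vertex 2.1 4.5 18.0
    endloop
  endfacet
  facet normal 0.0000 -1.0000 0.0000
    outer loop
      vertex 7.6 0.5 0.0
      vertex 14.4 0.5 0.0
      vertex 14.4 0.5 18.0
    endloop
  endfacet
  facet normal 0.0000 -1.0000 0.0000
    outer loop
      vertex 7.6 0.5 0.0
      vertex 14.4 0.5 18.0
      vertex 7.6 0.5 18.0
    endloop
  endfacet
  facet normal 0.5882 -0.8087 0.0000
    outer loop
      vertex 14.4 0.5 0.0
      vertex 19.9 4.5 0.0
      vertex 19.9 4.5 18.0
    endloop
  endfacet
  facet normal 0.5882 -0.8087 0.0000
    outer loop
      vertex 14.4 0.5 0.0
      vertex 19.9 4.5 18.0
      vertex 14.4 0.5 18.0
    endloop
  endfacet
  facet normal 0.9516 -0.3074 0.0000
    outer loop
      vertex 19.9 4.5 0.0
      vertex 22.0 11.0 0.0
      vertex 22.0 11.0 18.0
    endloop
  endfacet
  facet normal 0.9516 -0.3074 0.0000
    outer loop
      vertex 19.9 4.5 0.0
      vertex 22.0 11.0 18.0
      vertex 19.9 4.5 18.0
    endloop
  endfacet
endsolid part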